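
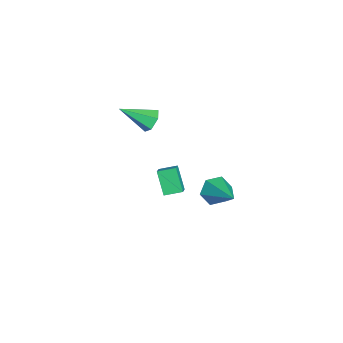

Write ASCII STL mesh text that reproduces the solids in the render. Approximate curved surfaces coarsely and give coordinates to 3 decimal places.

solid 
facet normal -0.022 0.855 -0.518
outer loop
vertex 1.58 -2.642 3.322
vertex 1.18 -2.966 2.804
vertex 0.851 -2.635 3.365
endloop
endfacet
facet normal 0.060 0.218 0.974
outer loop
vertex 1.58 -2.642 3.322
vertex 0.851 -2.635 3.365
vertex 1.22 -4.574 3.776
endloop
endfacet
facet normal -0.021 0.856 -0.517
outer loop
vertex 0.851 -2.635 3.365
vertex 1.18 -2.966 2.804
vertex 0.451 -2.958 2.847
endloop
endfacet
facet normal -0.786 -0.018 0.618
outer loop
vertex 0.851 -2.635 3.365
vertex 0.451 -2.958 2.847
vertex 1.22 -4.574 3.776
endloop
endfacet
facet normal -0.021 0.856 -0.517
outer loop
vertex 0.451 -2.958 2.847
vertex 1.18 -2.966 2.804
vertex 0.78 -3.289 2.286
endloop
endfacet
facet normal -0.839 -0.509 -0.192
outer loop
vertex 0.451 -2.958 2.847
vertex 0.78 -3.289 2.286
vertex 1.22 -4.574 3.776
endloop
endfacet
facet normal -0.022 0.856 -0.517
outer loop
vertex 0.78 -3.289 2.286
vertex 1.18 -2.966 2.804
vertex 1.509 -3.297 2.242
endloop
endfacet
facet normal -0.047 -0.763 -0.644
outer loop
vertex 0.78 -3.289 2.286
vertex 1.509 -3.297 2.242
vertex 1.22 -4.574 3.776
endloop
endfacet
facet normal -0.022 0.856 -0.517
outer loop
vertex 1.509 -3.297 2.242
vertex 1.18 -2.966 2.804
vertex 1.908 -2.974 2.76
endloop
endfacet
facet normal 0.800 -0.527 -0.288
outer loop
vertex 1.509 -3.297 2.242
vertex 1.908 -2.974 2.76
vertex 1.22 -4.574 3.776
endloop
endfacet
facet normal -0.022 0.855 -0.518
outer loop
vertex 1.908 -2.974 2.76
vertex 1.18 -2.966 2.804
vertex 1.58 -2.642 3.322
endloop
endfacet
facet normal 0.853 -0.037 0.520
outer loop
vertex 1.908 -2.974 2.76
vertex 1.58 -2.642 3.322
vertex 1.22 -4.574 3.776
endloop
endfacet
facet normal -0.837 0.095 -0.539
outer loop
vertex -1.435 -2.665 -3.423
vertex -1.486 -1.668 -3.169
vertex -0.595 -2.305 -4.663
endloop
endfacet
facet normal 0.049 -0.968 -0.247
outer loop
vertex 0.166 -2.392 -4.171
vertex -1.435 -2.665 -3.423
vertex -0.595 -2.305 -4.663
endloop
endfacet
facet normal -0.837 0.095 -0.540
outer loop
vertex -0.595 -2.305 -4.663
vertex -1.486 -1.668 -3.169
vertex -0.646 -1.309 -4.408
endloop
endfacet
facet normal 0.547 0.234 -0.804
outer loop
vertex -0.646 -1.309 -4.408
vertex 0.166 -2.392 -4.171
vertex -0.595 -2.305 -4.663
endloop
endfacet
facet normal -0.547 -0.233 0.804
outer loop
vertex -1.435 -2.665 -3.423
vertex -0.725 -1.755 -2.677
vertex -1.486 -1.668 -3.169
endloop
endfacet
facet normal 0.050 -0.968 -0.247
outer loop
vertex -0.674 -2.751 -2.932
vertex -1.435 -2.665 -3.423
vertex 0.166 -2.392 -4.171
endloop
endfacet
facet normal -0.546 -0.234 0.805
outer loop
vertex -0.674 -2.751 -2.932
vertex -0.725 -1.755 -2.677
vertex -1.435 -2.665 -3.423
endloop
endfacet
facet normal -0.049 0.968 0.247
outer loop
vertex -1.486 -1.668 -3.169
vertex -0.725 -1.755 -2.677
vertex -0.646 -1.309 -4.408
endloop
endfacet
facet normal 0.546 0.233 -0.805
outer loop
vertex 0.115 -1.395 -3.917
vertex 0.166 -2.392 -4.171
vertex -0.646 -1.309 -4.408
endloop
endfacet
facet normal -0.050 0.968 0.247
outer loop
vertex -0.646 -1.309 -4.408
vertex -0.725 -1.755 -2.677
vertex 0.115 -1.395 -3.917
endloop
endfacet
facet normal 0.837 -0.095 0.540
outer loop
vertex 0.115 -1.395 -3.917
vertex -0.674 -2.751 -2.932
vertex 0.166 -2.392 -4.171
endloop
endfacet
facet normal 0.837 -0.095 0.539
outer loop
vertex -0.725 -1.755 -2.677
vertex -0.674 -2.751 -2.932
vertex 0.115 -1.395 -3.917
endloop
endfacet
facet normal -0.801 -0.406 -0.439
outer loop
vertex 3.674 -0.064 -1.67
vertex 3.16 0.23 -1.004
vertex 3.295 0.74 -1.721
endloop
endfacet
facet normal 0.673 0.274 -0.687
outer loop
vertex 3.674 -0.064 -1.67
vertex 3.295 0.74 -1.721
vertex 4.82 1.07 -0.096
endloop
endfacet
facet normal -0.801 -0.406 -0.439
outer loop
vertex 3.295 0.74 -1.721
vertex 3.16 0.23 -1.004
vertex 2.782 1.033 -1.056
endloop
endfacet
facet normal 0.131 0.941 -0.314
outer loop
vertex 3.295 0.74 -1.721
vertex 2.782 1.033 -1.056
vertex 4.82 1.07 -0.096
endloop
endfacet
facet normal -0.802 -0.406 -0.439
outer loop
vertex 2.782 1.033 -1.056
vertex 3.16 0.23 -1.004
vertex 2.647 0.524 -0.339
endloop
endfacet
facet normal -0.262 0.810 0.525
outer loop
vertex 2.782 1.033 -1.056
vertex 2.647 0.524 -0.339
vertex 4.82 1.07 -0.096
endloop
endfacet
facet normal -0.802 -0.406 -0.439
outer loop
vertex 2.647 0.524 -0.339
vertex 3.16 0.23 -1.004
vertex 3.026 -0.28 -0.287
endloop
endfacet
facet normal -0.114 0.011 0.993
outer loop
vertex 2.647 0.524 -0.339
vertex 3.026 -0.28 -0.287
vertex 4.82 1.07 -0.096
endloop
endfacet
facet normal -0.802 -0.406 -0.439
outer loop
vertex 3.026 -0.28 -0.287
vertex 3.16 0.23 -1.004
vertex 3.539 -0.574 -0.953
endloop
endfacet
facet normal 0.428 -0.657 0.620
outer loop
vertex 3.026 -0.28 -0.287
vertex 3.539 -0.574 -0.953
vertex 4.82 1.07 -0.096
endloop
endfacet
facet normal -0.801 -0.406 -0.439
outer loop
vertex 3.539 -0.574 -0.953
vertex 3.16 0.23 -1.004
vertex 3.674 -0.064 -1.67
endloop
endfacet
facet normal 0.822 -0.526 -0.219
outer loop
vertex 3.539 -0.574 -0.953
vertex 3.674 -0.064 -1.67
vertex 4.82 1.07 -0.096
endloop
endfacet

endsolid


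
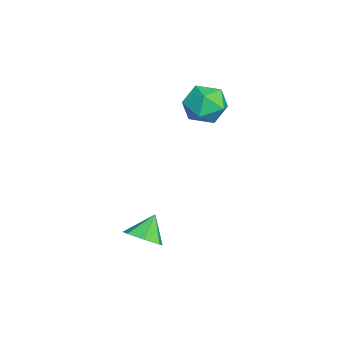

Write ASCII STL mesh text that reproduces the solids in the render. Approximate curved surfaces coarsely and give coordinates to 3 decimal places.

solid 
facet normal -0.677 0.226 0.701
outer loop
vertex -0.674 0.586 3.215
vertex -0.211 0.03 3.841
vertex 0.018 0.955 3.764
endloop
endfacet
facet normal -0.598 0.765 0.239
outer loop
vertex -0.674 0.586 3.215
vertex 0.018 0.955 3.764
vertex -0.041 1.198 2.84
endloop
endfacet
facet normal -0.747 0.519 -0.414
outer loop
vertex -0.674 0.586 3.215
vertex -0.041 1.198 2.84
vertex -0.307 0.422 2.347
endloop
endfacet
facet normal -0.919 -0.172 -0.356
outer loop
vertex -0.674 0.586 3.215
vertex -0.307 0.422 2.347
vertex -0.412 -0.3 2.966
endloop
endfacet
facet normal -0.874 -0.352 0.334
outer loop
vertex -0.674 0.586 3.215
vertex -0.412 -0.3 2.966
vertex -0.211 0.03 3.841
endloop
endfacet
facet normal 0.087 0.965 0.248
outer loop
vertex -0.041 1.198 2.84
vertex 0.018 0.955 3.764
vertex 0.812 1.02 3.234
endloop
endfacet
facet normal -0.040 0.093 0.995
outer loop
vertex 0.018 0.955 3.764
vertex -0.211 0.03 3.841
vertex 0.707 0.298 3.853
endloop
endfacet
facet normal -0.361 -0.842 0.401
outer loop
vertex -0.211 0.03 3.841
vertex -0.412 -0.3 2.966
vertex 0.441 -0.478 3.36
endloop
endfacet
facet normal -0.432 -0.550 -0.715
outer loop
vertex -0.412 -0.3 2.966
vertex -0.307 0.422 2.347
vertex 0.382 -0.235 2.436
endloop
endfacet
facet normal -0.155 0.567 -0.809
outer loop
vertex -0.307 0.422 2.347
vertex -0.041 1.198 2.84
vertex 0.611 0.69 2.359
endloop
endfacet
facet normal 0.919 0.172 0.356
outer loop
vertex 1.074 0.134 2.985
vertex 0.812 1.02 3.234
vertex 0.707 0.298 3.853
endloop
endfacet
facet normal 0.747 -0.519 0.414
outer loop
vertex 1.074 0.134 2.985
vertex 0.707 0.298 3.853
vertex 0.441 -0.478 3.36
endloop
endfacet
facet normal 0.598 -0.765 -0.239
outer loop
vertex 1.074 0.134 2.985
vertex 0.441 -0.478 3.36
vertex 0.382 -0.235 2.436
endloop
endfacet
facet normal 0.677 -0.226 -0.701
outer loop
vertex 1.074 0.134 2.985
vertex 0.382 -0.235 2.436
vertex 0.611 0.69 2.359
endloop
endfacet
facet normal 0.874 0.352 -0.334
outer loop
vertex 1.074 0.134 2.985
vertex 0.611 0.69 2.359
vertex 0.812 1.02 3.234
endloop
endfacet
facet normal 0.432 0.550 0.715
outer loop
vertex 0.707 0.298 3.853
vertex 0.812 1.02 3.234
vertex 0.018 0.955 3.764
endloop
endfacet
facet normal 0.155 -0.567 0.809
outer loop
vertex 0.441 -0.478 3.36
vertex 0.707 0.298 3.853
vertex -0.211 0.03 3.841
endloop
endfacet
facet normal -0.087 -0.965 -0.248
outer loop
vertex 0.382 -0.235 2.436
vertex 0.441 -0.478 3.36
vertex -0.412 -0.3 2.966
endloop
endfacet
facet normal 0.040 -0.093 -0.995
outer loop
vertex 0.611 0.69 2.359
vertex 0.382 -0.235 2.436
vertex -0.307 0.422 2.347
endloop
endfacet
facet normal 0.361 0.842 -0.401
outer loop
vertex 0.812 1.02 3.234
vertex 0.611 0.69 2.359
vertex -0.041 1.198 2.84
endloop
endfacet
facet normal 0.539 -0.391 -0.746
outer loop
vertex 4.279 -1.338 -1.572
vertex 3.767 -1.923 -1.635
vertex 3.764 -1.233 -1.999
endloop
endfacet
facet normal 0.026 0.977 0.209
outer loop
vertex 4.279 -1.338 -1.572
vertex 3.764 -1.233 -1.999
vertex 3.153 -1.477 -0.785
endloop
endfacet
facet normal 0.540 -0.391 -0.746
outer loop
vertex 3.764 -1.233 -1.999
vertex 3.767 -1.923 -1.635
vertex 3.252 -1.648 -2.152
endloop
endfacet
facet normal -0.597 0.789 -0.142
outer loop
vertex 3.764 -1.233 -1.999
vertex 3.252 -1.648 -2.152
vertex 3.153 -1.477 -0.785
endloop
endfacet
facet normal 0.539 -0.391 -0.746
outer loop
vertex 3.252 -1.648 -2.152
vertex 3.767 -1.923 -1.635
vertex 3.127 -2.27 -1.916
endloop
endfacet
facet normal -0.982 0.163 -0.092
outer loop
vertex 3.252 -1.648 -2.152
vertex 3.127 -2.27 -1.916
vertex 3.153 -1.477 -0.785
endloop
endfacet
facet normal 0.539 -0.391 -0.746
outer loop
vertex 3.127 -2.27 -1.916
vertex 3.767 -1.923 -1.635
vertex 3.485 -2.631 -1.468
endloop
endfacet
facet normal -0.841 -0.433 0.323
outer loop
vertex 3.127 -2.27 -1.916
vertex 3.485 -2.631 -1.468
vertex 3.153 -1.477 -0.785
endloop
endfacet
facet normal 0.538 -0.391 -0.747
outer loop
vertex 3.485 -2.631 -1.468
vertex 3.767 -1.923 -1.635
vertex 4.055 -2.459 -1.147
endloop
endfacet
facet normal -0.279 -0.547 0.789
outer loop
vertex 3.485 -2.631 -1.468
vertex 4.055 -2.459 -1.147
vertex 3.153 -1.477 -0.785
endloop
endfacet
facet normal 0.539 -0.390 -0.747
outer loop
vertex 4.055 -2.459 -1.147
vertex 3.767 -1.923 -1.635
vertex 4.408 -1.883 -1.193
endloop
endfacet
facet normal 0.280 -0.095 0.955
outer loop
vertex 4.055 -2.459 -1.147
vertex 4.408 -1.883 -1.193
vertex 3.153 -1.477 -0.785
endloop
endfacet
facet normal 0.539 -0.391 -0.746
outer loop
vertex 4.408 -1.883 -1.193
vertex 3.767 -1.923 -1.635
vertex 4.279 -1.338 -1.572
endloop
endfacet
facet normal 0.416 0.584 0.698
outer loop
vertex 4.408 -1.883 -1.193
vertex 4.279 -1.338 -1.572
vertex 3.153 -1.477 -0.785
endloop
endfacet

endsolid


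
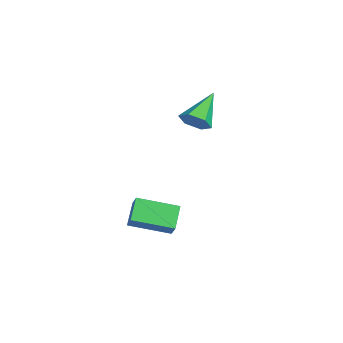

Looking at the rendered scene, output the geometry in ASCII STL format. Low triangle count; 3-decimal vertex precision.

solid 
facet normal -0.627 0.453 0.634
outer loop
vertex -0.758 -3.556 -1.447
vertex 0.035 -1.635 -2.035
vertex -1.315 -3.506 -2.033
endloop
endfacet
facet normal -0.367 -0.890 0.273
outer loop
vertex -0.375 -4.185 -2.985
vertex -0.758 -3.556 -1.447
vertex -1.315 -3.506 -2.033
endloop
endfacet
facet normal -0.627 0.453 0.634
outer loop
vertex -1.315 -3.506 -2.033
vertex 0.035 -1.635 -2.035
vertex -0.522 -1.585 -2.622
endloop
endfacet
facet normal -0.688 0.062 -0.723
outer loop
vertex -0.522 -1.585 -2.622
vertex -0.375 -4.185 -2.985
vertex -1.315 -3.506 -2.033
endloop
endfacet
facet normal 0.688 -0.062 0.723
outer loop
vertex -0.758 -3.556 -1.447
vertex 0.975 -2.314 -2.987
vertex 0.035 -1.635 -2.035
endloop
endfacet
facet normal -0.367 -0.889 0.272
outer loop
vertex 0.182 -4.235 -2.398
vertex -0.758 -3.556 -1.447
vertex -0.375 -4.185 -2.985
endloop
endfacet
facet normal 0.687 -0.062 0.724
outer loop
vertex 0.182 -4.235 -2.398
vertex 0.975 -2.314 -2.987
vertex -0.758 -3.556 -1.447
endloop
endfacet
facet normal 0.367 0.890 -0.272
outer loop
vertex 0.035 -1.635 -2.035
vertex 0.975 -2.314 -2.987
vertex -0.522 -1.585 -2.622
endloop
endfacet
facet normal -0.687 0.062 -0.724
outer loop
vertex 0.418 -2.264 -3.573
vertex -0.375 -4.185 -2.985
vertex -0.522 -1.585 -2.622
endloop
endfacet
facet normal 0.367 0.889 -0.273
outer loop
vertex -0.522 -1.585 -2.622
vertex 0.975 -2.314 -2.987
vertex 0.418 -2.264 -3.573
endloop
endfacet
facet normal 0.627 -0.453 -0.634
outer loop
vertex 0.418 -2.264 -3.573
vertex 0.182 -4.235 -2.398
vertex -0.375 -4.185 -2.985
endloop
endfacet
facet normal 0.627 -0.453 -0.634
outer loop
vertex 0.975 -2.314 -2.987
vertex 0.182 -4.235 -2.398
vertex 0.418 -2.264 -3.573
endloop
endfacet
facet normal 0.427 -0.646 -0.633
outer loop
vertex -0.644 -0.917 3.616
vertex -0.937 -0.451 2.943
vertex -0.158 -0.274 3.288
endloop
endfacet
facet normal 0.532 0.030 0.846
outer loop
vertex -0.644 -0.917 3.616
vertex -0.158 -0.274 3.288
vertex -1.863 0.951 4.317
endloop
endfacet
facet normal 0.427 -0.646 -0.633
outer loop
vertex -0.158 -0.274 3.288
vertex -0.937 -0.451 2.943
vertex -0.451 0.192 2.615
endloop
endfacet
facet normal 0.653 0.725 0.218
outer loop
vertex -0.158 -0.274 3.288
vertex -0.451 0.192 2.615
vertex -1.863 0.951 4.317
endloop
endfacet
facet normal 0.426 -0.646 -0.634
outer loop
vertex -0.451 0.192 2.615
vertex -0.937 -0.451 2.943
vertex -1.23 0.016 2.27
endloop
endfacet
facet normal -0.019 0.907 -0.420
outer loop
vertex -0.451 0.192 2.615
vertex -1.23 0.016 2.27
vertex -1.863 0.951 4.317
endloop
endfacet
facet normal 0.426 -0.646 -0.634
outer loop
vertex -1.23 0.016 2.27
vertex -0.937 -0.451 2.943
vertex -1.716 -0.627 2.598
endloop
endfacet
facet normal -0.812 0.394 -0.431
outer loop
vertex -1.23 0.016 2.27
vertex -1.716 -0.627 2.598
vertex -1.863 0.951 4.317
endloop
endfacet
facet normal 0.426 -0.646 -0.633
outer loop
vertex -1.716 -0.627 2.598
vertex -0.937 -0.451 2.943
vertex -1.423 -1.093 3.271
endloop
endfacet
facet normal -0.933 -0.302 0.197
outer loop
vertex -1.716 -0.627 2.598
vertex -1.423 -1.093 3.271
vertex -1.863 0.951 4.317
endloop
endfacet
facet normal 0.426 -0.646 -0.633
outer loop
vertex -1.423 -1.093 3.271
vertex -0.937 -0.451 2.943
vertex -0.644 -0.917 3.616
endloop
endfacet
facet normal -0.261 -0.484 0.835
outer loop
vertex -1.423 -1.093 3.271
vertex -0.644 -0.917 3.616
vertex -1.863 0.951 4.317
endloop
endfacet

endsolid


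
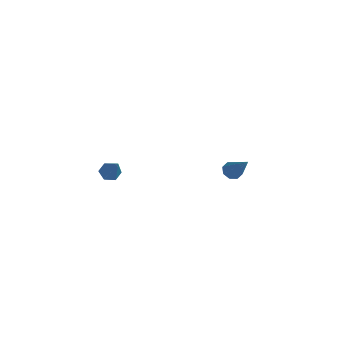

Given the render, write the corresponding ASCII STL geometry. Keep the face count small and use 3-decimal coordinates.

solid 
facet normal -0.653 0.234 -0.721
outer loop
vertex 3.196 0.392 2.147
vertex 2.774 0.493 2.562
vertex 3.192 0.828 2.292
endloop
endfacet
facet normal 0.896 0.148 -0.420
outer loop
vertex 3.196 0.392 2.147
vertex 3.192 0.828 2.292
vertex 4.186 -0.013 4.118
endloop
endfacet
facet normal -0.653 0.235 -0.720
outer loop
vertex 3.192 0.828 2.292
vertex 2.774 0.493 2.562
vertex 2.944 1.067 2.595
endloop
endfacet
facet normal 0.675 0.737 -0.028
outer loop
vertex 3.192 0.828 2.292
vertex 2.944 1.067 2.595
vertex 4.186 -0.013 4.118
endloop
endfacet
facet normal -0.653 0.235 -0.720
outer loop
vertex 2.944 1.067 2.595
vertex 2.774 0.493 2.562
vertex 2.596 0.97 2.879
endloop
endfacet
facet normal 0.155 0.861 0.484
outer loop
vertex 2.944 1.067 2.595
vertex 2.596 0.97 2.879
vertex 4.186 -0.013 4.118
endloop
endfacet
facet normal -0.654 0.234 -0.720
outer loop
vertex 2.596 0.97 2.879
vertex 2.774 0.493 2.562
vertex 2.353 0.593 2.977
endloop
endfacet
facet normal -0.362 0.446 0.818
outer loop
vertex 2.596 0.97 2.879
vertex 2.353 0.593 2.977
vertex 4.186 -0.013 4.118
endloop
endfacet
facet normal -0.654 0.232 -0.720
outer loop
vertex 2.353 0.593 2.977
vertex 2.774 0.493 2.562
vertex 2.357 0.157 2.833
endloop
endfacet
facet normal -0.571 -0.262 0.778
outer loop
vertex 2.353 0.593 2.977
vertex 2.357 0.157 2.833
vertex 4.186 -0.013 4.118
endloop
endfacet
facet normal -0.655 0.232 -0.719
outer loop
vertex 2.357 0.157 2.833
vertex 2.774 0.493 2.562
vertex 2.605 -0.082 2.53
endloop
endfacet
facet normal -0.351 -0.853 0.386
outer loop
vertex 2.357 0.157 2.833
vertex 2.605 -0.082 2.53
vertex 4.186 -0.013 4.118
endloop
endfacet
facet normal -0.653 0.232 -0.721
outer loop
vertex 2.605 -0.082 2.53
vertex 2.774 0.493 2.562
vertex 2.953 0.015 2.246
endloop
endfacet
facet normal 0.169 -0.977 -0.126
outer loop
vertex 2.605 -0.082 2.53
vertex 2.953 0.015 2.246
vertex 4.186 -0.013 4.118
endloop
endfacet
facet normal -0.653 0.232 -0.721
outer loop
vertex 2.953 0.015 2.246
vertex 2.774 0.493 2.562
vertex 3.196 0.392 2.147
endloop
endfacet
facet normal 0.686 -0.563 -0.460
outer loop
vertex 2.953 0.015 2.246
vertex 3.196 0.392 2.147
vertex 4.186 -0.013 4.118
endloop
endfacet
facet normal -0.587 0.320 -0.743
outer loop
vertex -3.941 -0.844 0.16
vertex -4.358 -1.328 0.281
vertex -4.427 -0.756 0.582
endloop
endfacet
facet normal 0.452 0.820 0.350
outer loop
vertex -3.941 -0.844 0.16
vertex -4.427 -0.756 0.582
vertex -3.142 -1.992 1.819
endloop
endfacet
facet normal -0.587 0.320 -0.743
outer loop
vertex -4.427 -0.756 0.582
vertex -4.358 -1.328 0.281
vertex -4.844 -1.24 0.703
endloop
endfacet
facet normal -0.322 0.481 0.815
outer loop
vertex -4.427 -0.756 0.582
vertex -4.844 -1.24 0.703
vertex -3.142 -1.992 1.819
endloop
endfacet
facet normal -0.587 0.320 -0.743
outer loop
vertex -4.844 -1.24 0.703
vertex -4.358 -1.328 0.281
vertex -4.775 -1.812 0.402
endloop
endfacet
facet normal -0.620 -0.423 0.661
outer loop
vertex -4.844 -1.24 0.703
vertex -4.775 -1.812 0.402
vertex -3.142 -1.992 1.819
endloop
endfacet
facet normal -0.588 0.321 -0.742
outer loop
vertex -4.775 -1.812 0.402
vertex -4.358 -1.328 0.281
vertex -4.289 -1.9 -0.021
endloop
endfacet
facet normal -0.144 -0.989 0.040
outer loop
vertex -4.775 -1.812 0.402
vertex -4.289 -1.9 -0.021
vertex -3.142 -1.992 1.819
endloop
endfacet
facet normal -0.586 0.322 -0.744
outer loop
vertex -4.289 -1.9 -0.021
vertex -4.358 -1.328 0.281
vertex -3.871 -1.416 -0.141
endloop
endfacet
facet normal 0.630 -0.650 -0.425
outer loop
vertex -4.289 -1.9 -0.021
vertex -3.871 -1.416 -0.141
vertex -3.142 -1.992 1.819
endloop
endfacet
facet normal -0.587 0.320 -0.744
outer loop
vertex -3.871 -1.416 -0.141
vertex -4.358 -1.328 0.281
vertex -3.941 -0.844 0.16
endloop
endfacet
facet normal 0.928 0.256 -0.270
outer loop
vertex -3.871 -1.416 -0.141
vertex -3.941 -0.844 0.16
vertex -3.142 -1.992 1.819
endloop
endfacet

endsolid


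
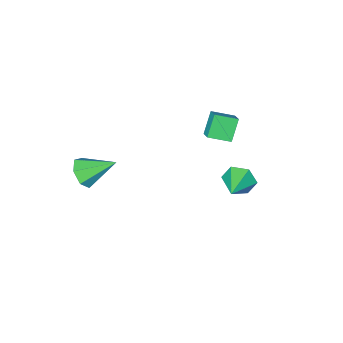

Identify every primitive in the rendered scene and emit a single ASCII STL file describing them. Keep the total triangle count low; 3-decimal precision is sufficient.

solid 
facet normal -0.750 -0.604 -0.271
outer loop
vertex -1.034 2.368 0.567
vertex -1.487 2.561 1.391
vertex -1.646 3.106 0.616
endloop
endfacet
facet normal 0.500 0.463 -0.732
outer loop
vertex -1.034 2.368 0.567
vertex -1.646 3.106 0.616
vertex -0.273 3.539 1.829
endloop
endfacet
facet normal -0.750 -0.604 -0.271
outer loop
vertex -1.646 3.106 0.616
vertex -1.487 2.561 1.391
vertex -2.099 3.299 1.44
endloop
endfacet
facet normal -0.070 0.962 -0.264
outer loop
vertex -1.646 3.106 0.616
vertex -2.099 3.299 1.44
vertex -0.273 3.539 1.829
endloop
endfacet
facet normal -0.750 -0.604 -0.271
outer loop
vertex -2.099 3.299 1.44
vertex -1.487 2.561 1.391
vertex -1.94 2.754 2.215
endloop
endfacet
facet normal -0.228 0.774 0.591
outer loop
vertex -2.099 3.299 1.44
vertex -1.94 2.754 2.215
vertex -0.273 3.539 1.829
endloop
endfacet
facet normal -0.750 -0.604 -0.271
outer loop
vertex -1.94 2.754 2.215
vertex -1.487 2.561 1.391
vertex -1.328 2.016 2.165
endloop
endfacet
facet normal 0.185 0.087 0.979
outer loop
vertex -1.94 2.754 2.215
vertex -1.328 2.016 2.165
vertex -0.273 3.539 1.829
endloop
endfacet
facet normal -0.750 -0.604 -0.271
outer loop
vertex -1.328 2.016 2.165
vertex -1.487 2.561 1.391
vertex -0.875 1.823 1.341
endloop
endfacet
facet normal 0.755 -0.410 0.511
outer loop
vertex -1.328 2.016 2.165
vertex -0.875 1.823 1.341
vertex -0.273 3.539 1.829
endloop
endfacet
facet normal -0.750 -0.604 -0.271
outer loop
vertex -0.875 1.823 1.341
vertex -1.487 2.561 1.391
vertex -1.034 2.368 0.567
endloop
endfacet
facet normal 0.912 -0.222 -0.344
outer loop
vertex -0.875 1.823 1.341
vertex -1.034 2.368 0.567
vertex -0.273 3.539 1.829
endloop
endfacet
facet normal 0.656 -0.532 -0.535
outer loop
vertex 4.718 -3.727 0.202
vertex 4.029 -3.879 -0.492
vertex 4.684 -3.139 -0.424
endloop
endfacet
facet normal 0.437 0.667 0.603
outer loop
vertex 4.718 -3.727 0.202
vertex 4.684 -3.139 -0.424
vertex 2.651 -2.761 0.632
endloop
endfacet
facet normal 0.656 -0.532 -0.535
outer loop
vertex 4.684 -3.139 -0.424
vertex 4.029 -3.879 -0.492
vertex 4.156 -3.109 -1.101
endloop
endfacet
facet normal 0.147 0.987 -0.071
outer loop
vertex 4.684 -3.139 -0.424
vertex 4.156 -3.109 -1.101
vertex 2.651 -2.761 0.632
endloop
endfacet
facet normal 0.657 -0.532 -0.535
outer loop
vertex 4.156 -3.109 -1.101
vertex 4.029 -3.879 -0.492
vertex 3.533 -3.658 -1.32
endloop
endfacet
facet normal -0.447 0.719 -0.532
outer loop
vertex 4.156 -3.109 -1.101
vertex 3.533 -3.658 -1.32
vertex 2.651 -2.761 0.632
endloop
endfacet
facet normal 0.656 -0.532 -0.535
outer loop
vertex 3.533 -3.658 -1.32
vertex 4.029 -3.879 -0.492
vertex 3.283 -4.373 -0.915
endloop
endfacet
facet normal -0.897 0.067 -0.436
outer loop
vertex 3.533 -3.658 -1.32
vertex 3.283 -4.373 -0.915
vertex 2.651 -2.761 0.632
endloop
endfacet
facet normal 0.656 -0.532 -0.535
outer loop
vertex 3.283 -4.373 -0.915
vertex 4.029 -3.879 -0.492
vertex 3.595 -4.716 -0.192
endloop
endfacet
facet normal -0.865 -0.479 0.146
outer loop
vertex 3.283 -4.373 -0.915
vertex 3.595 -4.716 -0.192
vertex 2.651 -2.761 0.632
endloop
endfacet
facet normal 0.657 -0.532 -0.535
outer loop
vertex 3.595 -4.716 -0.192
vertex 4.029 -3.879 -0.492
vertex 4.234 -4.428 0.306
endloop
endfacet
facet normal -0.375 -0.508 0.775
outer loop
vertex 3.595 -4.716 -0.192
vertex 4.234 -4.428 0.306
vertex 2.651 -2.761 0.632
endloop
endfacet
facet normal 0.656 -0.532 -0.535
outer loop
vertex 4.234 -4.428 0.306
vertex 4.029 -3.879 -0.492
vertex 4.718 -3.727 0.202
endloop
endfacet
facet normal 0.205 0.003 0.979
outer loop
vertex 4.234 -4.428 0.306
vertex 4.718 -3.727 0.202
vertex 2.651 -2.761 0.632
endloop
endfacet
facet normal -0.525 -0.318 0.789
outer loop
vertex -2.724 -1.473 2.854
vertex -3.817 -0.781 2.406
vertex -2.98 -2.171 2.402
endloop
endfacet
facet normal 0.799 -0.505 0.327
outer loop
vertex -2.203 -1.699 1.234
vertex -2.724 -1.473 2.854
vertex -2.98 -2.171 2.402
endloop
endfacet
facet normal -0.526 -0.319 0.789
outer loop
vertex -2.98 -2.171 2.402
vertex -3.817 -0.781 2.406
vertex -4.074 -1.478 1.953
endloop
endfacet
facet normal -0.295 -0.802 -0.520
outer loop
vertex -4.074 -1.478 1.953
vertex -2.203 -1.699 1.234
vertex -2.98 -2.171 2.402
endloop
endfacet
facet normal 0.295 0.802 0.520
outer loop
vertex -2.724 -1.473 2.854
vertex -3.04 -0.309 1.238
vertex -3.817 -0.781 2.406
endloop
endfacet
facet normal 0.798 -0.507 0.327
outer loop
vertex -1.946 -1.002 1.687
vertex -2.724 -1.473 2.854
vertex -2.203 -1.699 1.234
endloop
endfacet
facet normal 0.295 0.802 0.520
outer loop
vertex -1.946 -1.002 1.687
vertex -3.04 -0.309 1.238
vertex -2.724 -1.473 2.854
endloop
endfacet
facet normal -0.798 0.506 -0.326
outer loop
vertex -3.817 -0.781 2.406
vertex -3.04 -0.309 1.238
vertex -4.074 -1.478 1.953
endloop
endfacet
facet normal -0.295 -0.802 -0.520
outer loop
vertex -3.296 -1.007 0.786
vertex -2.203 -1.699 1.234
vertex -4.074 -1.478 1.953
endloop
endfacet
facet normal -0.798 0.505 -0.328
outer loop
vertex -4.074 -1.478 1.953
vertex -3.04 -0.309 1.238
vertex -3.296 -1.007 0.786
endloop
endfacet
facet normal 0.525 0.319 -0.789
outer loop
vertex -3.296 -1.007 0.786
vertex -1.946 -1.002 1.687
vertex -2.203 -1.699 1.234
endloop
endfacet
facet normal 0.525 0.318 -0.789
outer loop
vertex -3.04 -0.309 1.238
vertex -1.946 -1.002 1.687
vertex -3.296 -1.007 0.786
endloop
endfacet

endsolid


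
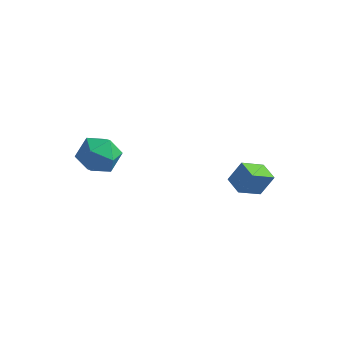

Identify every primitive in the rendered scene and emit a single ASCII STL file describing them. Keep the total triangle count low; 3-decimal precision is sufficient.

solid 
facet normal -0.708 0.617 0.343
outer loop
vertex -2.461 0.674 3.917
vertex -3.192 0.121 3.402
vertex -2.937 -0.135 4.389
endloop
endfacet
facet normal -0.167 0.568 0.806
outer loop
vertex -2.461 0.674 3.917
vertex -2.937 -0.135 4.389
vertex -1.901 0.006 4.504
endloop
endfacet
facet normal 0.429 0.772 0.469
outer loop
vertex -2.461 0.674 3.917
vertex -1.901 0.006 4.504
vertex -1.516 0.349 3.588
endloop
endfacet
facet normal 0.256 0.946 -0.200
outer loop
vertex -2.461 0.674 3.917
vertex -1.516 0.349 3.588
vertex -2.314 0.421 2.907
endloop
endfacet
facet normal -0.447 0.850 -0.278
outer loop
vertex -2.461 0.674 3.917
vertex -2.314 0.421 2.907
vertex -3.192 0.121 3.402
endloop
endfacet
facet normal -0.094 -0.117 0.989
outer loop
vertex -1.901 0.006 4.504
vertex -2.937 -0.135 4.389
vertex -2.286 -0.961 4.353
endloop
endfacet
facet normal -0.970 -0.039 0.240
outer loop
vertex -2.937 -0.135 4.389
vertex -3.192 0.121 3.402
vertex -3.084 -0.889 3.672
endloop
endfacet
facet normal -0.547 0.337 -0.766
outer loop
vertex -3.192 0.121 3.402
vertex -2.314 0.421 2.907
vertex -2.699 -0.546 2.756
endloop
endfacet
facet normal 0.590 0.493 -0.639
outer loop
vertex -2.314 0.421 2.907
vertex -1.516 0.349 3.588
vertex -1.663 -0.405 2.871
endloop
endfacet
facet normal 0.870 0.212 0.445
outer loop
vertex -1.516 0.349 3.588
vertex -1.901 0.006 4.504
vertex -1.408 -0.661 3.858
endloop
endfacet
facet normal -0.256 -0.946 0.200
outer loop
vertex -2.139 -1.214 3.343
vertex -2.286 -0.961 4.353
vertex -3.084 -0.889 3.672
endloop
endfacet
facet normal -0.429 -0.772 -0.469
outer loop
vertex -2.139 -1.214 3.343
vertex -3.084 -0.889 3.672
vertex -2.699 -0.546 2.756
endloop
endfacet
facet normal 0.167 -0.568 -0.806
outer loop
vertex -2.139 -1.214 3.343
vertex -2.699 -0.546 2.756
vertex -1.663 -0.405 2.871
endloop
endfacet
facet normal 0.708 -0.617 -0.343
outer loop
vertex -2.139 -1.214 3.343
vertex -1.663 -0.405 2.871
vertex -1.408 -0.661 3.858
endloop
endfacet
facet normal 0.447 -0.850 0.278
outer loop
vertex -2.139 -1.214 3.343
vertex -1.408 -0.661 3.858
vertex -2.286 -0.961 4.353
endloop
endfacet
facet normal -0.590 -0.493 0.639
outer loop
vertex -3.084 -0.889 3.672
vertex -2.286 -0.961 4.353
vertex -2.937 -0.135 4.389
endloop
endfacet
facet normal -0.870 -0.212 -0.445
outer loop
vertex -2.699 -0.546 2.756
vertex -3.084 -0.889 3.672
vertex -3.192 0.121 3.402
endloop
endfacet
facet normal 0.094 0.117 -0.989
outer loop
vertex -1.663 -0.405 2.871
vertex -2.699 -0.546 2.756
vertex -2.314 0.421 2.907
endloop
endfacet
facet normal 0.970 0.039 -0.240
outer loop
vertex -1.408 -0.661 3.858
vertex -1.663 -0.405 2.871
vertex -1.516 0.349 3.588
endloop
endfacet
facet normal 0.547 -0.337 0.766
outer loop
vertex -2.286 -0.961 4.353
vertex -1.408 -0.661 3.858
vertex -1.901 0.006 4.504
endloop
endfacet
facet normal -0.399 -0.303 -0.865
outer loop
vertex 2.774 2.584 0.993
vertex 2.005 3.154 1.148
vertex 3.368 3.551 0.38
endloop
endfacet
facet normal 0.793 -0.588 -0.160
outer loop
vertex 3.835 3.906 1.392
vertex 2.774 2.584 0.993
vertex 3.368 3.551 0.38
endloop
endfacet
facet normal -0.399 -0.304 -0.865
outer loop
vertex 3.368 3.551 0.38
vertex 2.005 3.154 1.148
vertex 2.598 4.121 0.535
endloop
endfacet
facet normal 0.460 0.750 -0.475
outer loop
vertex 2.598 4.121 0.535
vertex 3.835 3.906 1.392
vertex 3.368 3.551 0.38
endloop
endfacet
facet normal -0.460 -0.750 0.475
outer loop
vertex 2.774 2.584 0.993
vertex 2.472 3.509 2.16
vertex 2.005 3.154 1.148
endloop
endfacet
facet normal 0.793 -0.588 -0.160
outer loop
vertex 3.242 2.939 2.005
vertex 2.774 2.584 0.993
vertex 3.835 3.906 1.392
endloop
endfacet
facet normal -0.460 -0.750 0.476
outer loop
vertex 3.242 2.939 2.005
vertex 2.472 3.509 2.16
vertex 2.774 2.584 0.993
endloop
endfacet
facet normal -0.793 0.588 0.160
outer loop
vertex 2.005 3.154 1.148
vertex 2.472 3.509 2.16
vertex 2.598 4.121 0.535
endloop
endfacet
facet normal 0.460 0.750 -0.476
outer loop
vertex 3.066 4.476 1.547
vertex 3.835 3.906 1.392
vertex 2.598 4.121 0.535
endloop
endfacet
facet normal -0.793 0.588 0.160
outer loop
vertex 2.598 4.121 0.535
vertex 2.472 3.509 2.16
vertex 3.066 4.476 1.547
endloop
endfacet
facet normal 0.399 0.304 0.865
outer loop
vertex 3.066 4.476 1.547
vertex 3.242 2.939 2.005
vertex 3.835 3.906 1.392
endloop
endfacet
facet normal 0.399 0.304 0.865
outer loop
vertex 2.472 3.509 2.16
vertex 3.242 2.939 2.005
vertex 3.066 4.476 1.547
endloop
endfacet

endsolid


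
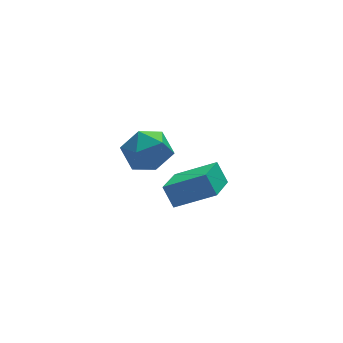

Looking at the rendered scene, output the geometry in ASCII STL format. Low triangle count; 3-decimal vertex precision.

solid 
facet normal -0.866 0.181 -0.467
outer loop
vertex -3.848 -2.621 0.279
vertex -4.149 -3.504 0.494
vertex -4.321 -2.779 1.095
endloop
endfacet
facet normal -0.592 0.782 -0.192
outer loop
vertex -3.848 -2.621 0.279
vertex -4.321 -2.779 1.095
vertex -3.557 -2.202 1.089
endloop
endfacet
facet normal 0.056 0.879 -0.474
outer loop
vertex -3.848 -2.621 0.279
vertex -3.557 -2.202 1.089
vertex -2.914 -2.57 0.483
endloop
endfacet
facet normal 0.183 0.338 -0.923
outer loop
vertex -3.848 -2.621 0.279
vertex -2.914 -2.57 0.483
vertex -3.28 -3.374 0.116
endloop
endfacet
facet normal -0.386 -0.092 -0.918
outer loop
vertex -3.848 -2.621 0.279
vertex -3.28 -3.374 0.116
vertex -4.149 -3.504 0.494
endloop
endfacet
facet normal -0.515 0.688 0.511
outer loop
vertex -3.557 -2.202 1.089
vertex -4.321 -2.779 1.095
vertex -3.68 -2.826 1.804
endloop
endfacet
facet normal -0.957 -0.282 0.067
outer loop
vertex -4.321 -2.779 1.095
vertex -4.149 -3.504 0.494
vertex -4.046 -3.63 1.437
endloop
endfacet
facet normal -0.180 -0.725 -0.664
outer loop
vertex -4.149 -3.504 0.494
vertex -3.28 -3.374 0.116
vertex -3.403 -3.998 0.831
endloop
endfacet
facet normal 0.740 -0.031 -0.671
outer loop
vertex -3.28 -3.374 0.116
vertex -2.914 -2.57 0.483
vertex -2.639 -3.421 0.825
endloop
endfacet
facet normal 0.534 0.844 0.054
outer loop
vertex -2.914 -2.57 0.483
vertex -3.557 -2.202 1.089
vertex -2.811 -2.696 1.426
endloop
endfacet
facet normal -0.183 -0.338 0.923
outer loop
vertex -3.112 -3.579 1.641
vertex -3.68 -2.826 1.804
vertex -4.046 -3.63 1.437
endloop
endfacet
facet normal -0.056 -0.879 0.474
outer loop
vertex -3.112 -3.579 1.641
vertex -4.046 -3.63 1.437
vertex -3.403 -3.998 0.831
endloop
endfacet
facet normal 0.592 -0.782 0.192
outer loop
vertex -3.112 -3.579 1.641
vertex -3.403 -3.998 0.831
vertex -2.639 -3.421 0.825
endloop
endfacet
facet normal 0.866 -0.181 0.467
outer loop
vertex -3.112 -3.579 1.641
vertex -2.639 -3.421 0.825
vertex -2.811 -2.696 1.426
endloop
endfacet
facet normal 0.386 0.092 0.918
outer loop
vertex -3.112 -3.579 1.641
vertex -2.811 -2.696 1.426
vertex -3.68 -2.826 1.804
endloop
endfacet
facet normal -0.740 0.031 0.671
outer loop
vertex -4.046 -3.63 1.437
vertex -3.68 -2.826 1.804
vertex -4.321 -2.779 1.095
endloop
endfacet
facet normal -0.534 -0.844 -0.054
outer loop
vertex -3.403 -3.998 0.831
vertex -4.046 -3.63 1.437
vertex -4.149 -3.504 0.494
endloop
endfacet
facet normal 0.515 -0.688 -0.511
outer loop
vertex -2.639 -3.421 0.825
vertex -3.403 -3.998 0.831
vertex -3.28 -3.374 0.116
endloop
endfacet
facet normal 0.957 0.282 -0.067
outer loop
vertex -2.811 -2.696 1.426
vertex -2.639 -3.421 0.825
vertex -2.914 -2.57 0.483
endloop
endfacet
facet normal 0.180 0.725 0.664
outer loop
vertex -3.68 -2.826 1.804
vertex -2.811 -2.696 1.426
vertex -3.557 -2.202 1.089
endloop
endfacet
facet normal -0.561 -0.757 0.336
outer loop
vertex -1.031 -2.163 -1.823
vertex -2.39 -1.517 -2.636
vertex -0.81 -2.67 -2.596
endloop
endfacet
facet normal 0.795 -0.378 0.475
outer loop
vertex 0.07 -1.483 -3.124
vertex -1.031 -2.163 -1.823
vertex -0.81 -2.67 -2.596
endloop
endfacet
facet normal -0.561 -0.756 0.337
outer loop
vertex -0.81 -2.67 -2.596
vertex -2.39 -1.517 -2.636
vertex -2.169 -2.025 -3.409
endloop
endfacet
facet normal 0.233 -0.534 -0.813
outer loop
vertex -2.169 -2.025 -3.409
vertex 0.07 -1.483 -3.124
vertex -0.81 -2.67 -2.596
endloop
endfacet
facet normal -0.232 0.534 0.813
outer loop
vertex -1.031 -2.163 -1.823
vertex -1.51 -0.33 -3.164
vertex -2.39 -1.517 -2.636
endloop
endfacet
facet normal 0.795 -0.377 0.475
outer loop
vertex -0.151 -0.975 -2.351
vertex -1.031 -2.163 -1.823
vertex 0.07 -1.483 -3.124
endloop
endfacet
facet normal -0.233 0.534 0.813
outer loop
vertex -0.151 -0.975 -2.351
vertex -1.51 -0.33 -3.164
vertex -1.031 -2.163 -1.823
endloop
endfacet
facet normal -0.795 0.378 -0.475
outer loop
vertex -2.39 -1.517 -2.636
vertex -1.51 -0.33 -3.164
vertex -2.169 -2.025 -3.409
endloop
endfacet
facet normal 0.233 -0.534 -0.813
outer loop
vertex -1.289 -0.837 -3.937
vertex 0.07 -1.483 -3.124
vertex -2.169 -2.025 -3.409
endloop
endfacet
facet normal -0.795 0.378 -0.475
outer loop
vertex -2.169 -2.025 -3.409
vertex -1.51 -0.33 -3.164
vertex -1.289 -0.837 -3.937
endloop
endfacet
facet normal 0.561 0.756 -0.337
outer loop
vertex -1.289 -0.837 -3.937
vertex -0.151 -0.975 -2.351
vertex 0.07 -1.483 -3.124
endloop
endfacet
facet normal 0.560 0.757 -0.336
outer loop
vertex -1.51 -0.33 -3.164
vertex -0.151 -0.975 -2.351
vertex -1.289 -0.837 -3.937
endloop
endfacet

endsolid


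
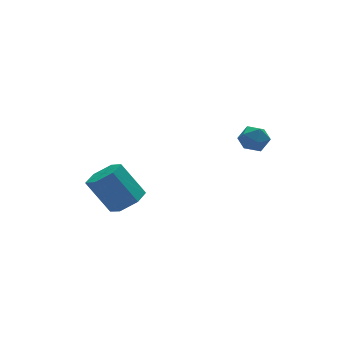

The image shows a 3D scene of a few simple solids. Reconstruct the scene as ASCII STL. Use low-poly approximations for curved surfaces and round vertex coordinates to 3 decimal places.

solid 
facet normal 0.408 -0.415 -0.813
outer loop
vertex 0.231 2.382 -0.417
vertex -0.329 1.853 -0.428
vertex -0.417 2.516 -0.811
endloop
endfacet
facet normal 0.354 0.893 -0.278
outer loop
vertex 0.231 2.382 -0.417
vertex -0.417 2.516 -0.811
vertex -0.431 3.055 0.9
endloop
endfacet
facet normal 0.354 0.893 -0.278
outer loop
vertex -0.431 3.055 0.9
vertex -0.417 2.516 -0.811
vertex -1.078 3.189 0.506
endloop
endfacet
facet normal -0.409 0.415 0.813
outer loop
vertex -0.431 3.055 0.9
vertex -1.078 3.189 0.506
vertex -0.991 2.527 0.888
endloop
endfacet
facet normal 0.408 -0.416 -0.813
outer loop
vertex -0.417 2.516 -0.811
vertex -0.329 1.853 -0.428
vertex -0.977 1.988 -0.822
endloop
endfacet
facet normal -0.552 0.597 -0.582
outer loop
vertex -0.417 2.516 -0.811
vertex -0.977 1.988 -0.822
vertex -1.078 3.189 0.506
endloop
endfacet
facet normal -0.550 0.598 -0.583
outer loop
vertex -1.078 3.189 0.506
vertex -0.977 1.988 -0.822
vertex -1.639 2.661 0.494
endloop
endfacet
facet normal -0.408 0.415 0.813
outer loop
vertex -1.078 3.189 0.506
vertex -1.639 2.661 0.494
vertex -0.991 2.527 0.888
endloop
endfacet
facet normal 0.408 -0.414 -0.813
outer loop
vertex -0.977 1.988 -0.822
vertex -0.329 1.853 -0.428
vertex -0.889 1.325 -0.44
endloop
endfacet
facet normal -0.906 -0.296 -0.304
outer loop
vertex -0.977 1.988 -0.822
vertex -0.889 1.325 -0.44
vertex -1.639 2.661 0.494
endloop
endfacet
facet normal -0.906 -0.296 -0.304
outer loop
vertex -1.639 2.661 0.494
vertex -0.889 1.325 -0.44
vertex -1.551 1.998 0.877
endloop
endfacet
facet normal -0.408 0.415 0.813
outer loop
vertex -1.639 2.661 0.494
vertex -1.551 1.998 0.877
vertex -0.991 2.527 0.888
endloop
endfacet
facet normal 0.409 -0.415 -0.813
outer loop
vertex -0.889 1.325 -0.44
vertex -0.329 1.853 -0.428
vertex -0.242 1.191 -0.046
endloop
endfacet
facet normal -0.354 -0.893 0.278
outer loop
vertex -0.889 1.325 -0.44
vertex -0.242 1.191 -0.046
vertex -1.551 1.998 0.877
endloop
endfacet
facet normal -0.354 -0.893 0.279
outer loop
vertex -1.551 1.998 0.877
vertex -0.242 1.191 -0.046
vertex -0.903 1.864 1.271
endloop
endfacet
facet normal -0.408 0.415 0.813
outer loop
vertex -1.551 1.998 0.877
vertex -0.903 1.864 1.271
vertex -0.991 2.527 0.888
endloop
endfacet
facet normal 0.408 -0.415 -0.813
outer loop
vertex -0.242 1.191 -0.046
vertex -0.329 1.853 -0.428
vertex 0.319 1.719 -0.034
endloop
endfacet
facet normal 0.551 -0.598 0.582
outer loop
vertex -0.242 1.191 -0.046
vertex 0.319 1.719 -0.034
vertex -0.903 1.864 1.271
endloop
endfacet
facet normal 0.551 -0.597 0.583
outer loop
vertex -0.903 1.864 1.271
vertex 0.319 1.719 -0.034
vertex -0.343 2.392 1.282
endloop
endfacet
facet normal -0.408 0.416 0.813
outer loop
vertex -0.903 1.864 1.271
vertex -0.343 2.392 1.282
vertex -0.991 2.527 0.888
endloop
endfacet
facet normal 0.408 -0.415 -0.813
outer loop
vertex 0.319 1.719 -0.034
vertex -0.329 1.853 -0.428
vertex 0.231 2.382 -0.417
endloop
endfacet
facet normal 0.905 0.296 0.304
outer loop
vertex 0.319 1.719 -0.034
vertex 0.231 2.382 -0.417
vertex -0.343 2.392 1.282
endloop
endfacet
facet normal 0.906 0.295 0.304
outer loop
vertex -0.343 2.392 1.282
vertex 0.231 2.382 -0.417
vertex -0.431 3.055 0.9
endloop
endfacet
facet normal -0.408 0.414 0.813
outer loop
vertex -0.343 2.392 1.282
vertex -0.431 3.055 0.9
vertex -0.991 2.527 0.888
endloop
endfacet
facet normal -0.336 -0.556 0.760
outer loop
vertex 3.39 0.108 3.094
vertex 3.705 -0.4 2.862
vertex 3.994 -0.006 3.278
endloop
endfacet
facet normal -0.267 0.127 0.955
outer loop
vertex 3.39 0.108 3.094
vertex 3.994 -0.006 3.278
vertex 3.807 0.593 3.146
endloop
endfacet
facet normal -0.674 0.523 0.522
outer loop
vertex 3.39 0.108 3.094
vertex 3.807 0.593 3.146
vertex 3.403 0.569 2.649
endloop
endfacet
facet normal -0.995 0.085 0.059
outer loop
vertex 3.39 0.108 3.094
vertex 3.403 0.569 2.649
vertex 3.34 -0.044 2.473
endloop
endfacet
facet normal -0.787 -0.582 0.206
outer loop
vertex 3.39 0.108 3.094
vertex 3.34 -0.044 2.473
vertex 3.705 -0.4 2.862
endloop
endfacet
facet normal 0.412 0.317 0.854
outer loop
vertex 3.807 0.593 3.146
vertex 3.994 -0.006 3.278
vertex 4.38 0.384 2.947
endloop
endfacet
facet normal 0.300 -0.788 0.538
outer loop
vertex 3.994 -0.006 3.278
vertex 3.705 -0.4 2.862
vertex 4.317 -0.229 2.771
endloop
endfacet
facet normal -0.427 -0.830 -0.359
outer loop
vertex 3.705 -0.4 2.862
vertex 3.34 -0.044 2.473
vertex 3.913 -0.253 2.274
endloop
endfacet
facet normal -0.763 0.250 -0.596
outer loop
vertex 3.34 -0.044 2.473
vertex 3.403 0.569 2.649
vertex 3.726 0.346 2.142
endloop
endfacet
facet normal -0.245 0.957 0.153
outer loop
vertex 3.403 0.569 2.649
vertex 3.807 0.593 3.146
vertex 4.015 0.74 2.558
endloop
endfacet
facet normal 0.995 -0.085 -0.059
outer loop
vertex 4.33 0.232 2.326
vertex 4.38 0.384 2.947
vertex 4.317 -0.229 2.771
endloop
endfacet
facet normal 0.674 -0.523 -0.522
outer loop
vertex 4.33 0.232 2.326
vertex 4.317 -0.229 2.771
vertex 3.913 -0.253 2.274
endloop
endfacet
facet normal 0.267 -0.127 -0.955
outer loop
vertex 4.33 0.232 2.326
vertex 3.913 -0.253 2.274
vertex 3.726 0.346 2.142
endloop
endfacet
facet normal 0.336 0.556 -0.760
outer loop
vertex 4.33 0.232 2.326
vertex 3.726 0.346 2.142
vertex 4.015 0.74 2.558
endloop
endfacet
facet normal 0.787 0.582 -0.206
outer loop
vertex 4.33 0.232 2.326
vertex 4.015 0.74 2.558
vertex 4.38 0.384 2.947
endloop
endfacet
facet normal 0.763 -0.250 0.596
outer loop
vertex 4.317 -0.229 2.771
vertex 4.38 0.384 2.947
vertex 3.994 -0.006 3.278
endloop
endfacet
facet normal 0.245 -0.957 -0.153
outer loop
vertex 3.913 -0.253 2.274
vertex 4.317 -0.229 2.771
vertex 3.705 -0.4 2.862
endloop
endfacet
facet normal -0.412 -0.317 -0.854
outer loop
vertex 3.726 0.346 2.142
vertex 3.913 -0.253 2.274
vertex 3.34 -0.044 2.473
endloop
endfacet
facet normal -0.300 0.788 -0.538
outer loop
vertex 4.015 0.74 2.558
vertex 3.726 0.346 2.142
vertex 3.403 0.569 2.649
endloop
endfacet
facet normal 0.427 0.830 0.359
outer loop
vertex 4.38 0.384 2.947
vertex 4.015 0.74 2.558
vertex 3.807 0.593 3.146
endloop
endfacet

endsolid


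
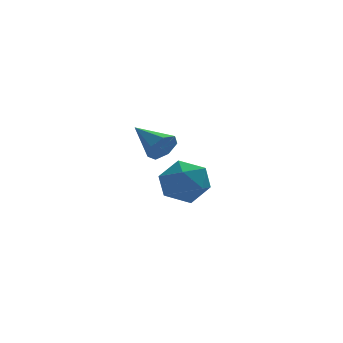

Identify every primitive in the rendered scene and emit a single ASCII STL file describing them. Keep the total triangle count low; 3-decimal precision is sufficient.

solid 
facet normal 0.481 -0.781 -0.400
outer loop
vertex -2.402 -3.814 1.924
vertex -2.879 -3.818 1.358
vertex -2.238 -3.454 1.418
endloop
endfacet
facet normal 0.607 0.541 0.582
outer loop
vertex -2.402 -3.814 1.924
vertex -2.238 -3.454 1.418
vertex -3.701 -2.482 2.042
endloop
endfacet
facet normal 0.481 -0.780 -0.400
outer loop
vertex -2.238 -3.454 1.418
vertex -2.879 -3.818 1.358
vertex -2.557 -3.368 0.867
endloop
endfacet
facet normal 0.500 0.852 -0.156
outer loop
vertex -2.238 -3.454 1.418
vertex -2.557 -3.368 0.867
vertex -3.701 -2.482 2.042
endloop
endfacet
facet normal 0.480 -0.781 -0.401
outer loop
vertex -2.557 -3.368 0.867
vertex -2.879 -3.818 1.358
vertex -3.118 -3.62 0.686
endloop
endfacet
facet normal -0.115 0.736 -0.667
outer loop
vertex -2.557 -3.368 0.867
vertex -3.118 -3.62 0.686
vertex -3.701 -2.482 2.042
endloop
endfacet
facet normal 0.480 -0.780 -0.401
outer loop
vertex -3.118 -3.62 0.686
vertex -2.879 -3.818 1.358
vertex -3.5 -4.022 1.011
endloop
endfacet
facet normal -0.775 0.278 -0.567
outer loop
vertex -3.118 -3.62 0.686
vertex -3.5 -4.022 1.011
vertex -3.701 -2.482 2.042
endloop
endfacet
facet normal 0.480 -0.781 -0.399
outer loop
vertex -3.5 -4.022 1.011
vertex -2.879 -3.818 1.358
vertex -3.415 -4.269 1.597
endloop
endfacet
facet normal -0.982 -0.174 0.069
outer loop
vertex -3.5 -4.022 1.011
vertex -3.415 -4.269 1.597
vertex -3.701 -2.482 2.042
endloop
endfacet
facet normal 0.479 -0.781 -0.400
outer loop
vertex -3.415 -4.269 1.597
vertex -2.879 -3.818 1.358
vertex -2.926 -4.177 2.003
endloop
endfacet
facet normal -0.581 -0.283 0.763
outer loop
vertex -3.415 -4.269 1.597
vertex -2.926 -4.177 2.003
vertex -3.701 -2.482 2.042
endloop
endfacet
facet normal 0.481 -0.781 -0.399
outer loop
vertex -2.926 -4.177 2.003
vertex -2.879 -3.818 1.358
vertex -2.402 -3.814 1.924
endloop
endfacet
facet normal 0.126 0.035 0.991
outer loop
vertex -2.926 -4.177 2.003
vertex -2.402 -3.814 1.924
vertex -3.701 -2.482 2.042
endloop
endfacet
facet normal 0.137 0.975 -0.176
outer loop
vertex -0.637 2.145 -3.308
vertex -1.425 2.419 -2.405
vertex -0.226 2.295 -2.158
endloop
endfacet
facet normal 0.724 0.602 -0.337
outer loop
vertex -0.637 2.145 -3.308
vertex -0.226 2.295 -2.158
vertex 0.212 1.379 -2.853
endloop
endfacet
facet normal 0.548 0.116 -0.828
outer loop
vertex -0.637 2.145 -3.308
vertex 0.212 1.379 -2.853
vertex -0.716 0.937 -3.529
endloop
endfacet
facet normal -0.147 0.187 -0.971
outer loop
vertex -0.637 2.145 -3.308
vertex -0.716 0.937 -3.529
vertex -1.728 1.58 -3.252
endloop
endfacet
facet normal -0.401 0.718 -0.568
outer loop
vertex -0.637 2.145 -3.308
vertex -1.728 1.58 -3.252
vertex -1.425 2.419 -2.405
endloop
endfacet
facet normal 0.934 0.256 0.251
outer loop
vertex 0.212 1.379 -2.853
vertex -0.226 2.295 -2.158
vertex -0.052 1.18 -1.668
endloop
endfacet
facet normal -0.016 0.859 0.511
outer loop
vertex -0.226 2.295 -2.158
vertex -1.425 2.419 -2.405
vertex -1.064 1.823 -1.391
endloop
endfacet
facet normal -0.887 0.445 -0.123
outer loop
vertex -1.425 2.419 -2.405
vertex -1.728 1.58 -3.252
vertex -1.992 1.381 -2.067
endloop
endfacet
facet normal -0.476 -0.415 -0.775
outer loop
vertex -1.728 1.58 -3.252
vertex -0.716 0.937 -3.529
vertex -1.554 0.465 -2.762
endloop
endfacet
facet normal 0.649 -0.532 -0.544
outer loop
vertex -0.716 0.937 -3.529
vertex 0.212 1.379 -2.853
vertex -0.355 0.341 -2.515
endloop
endfacet
facet normal 0.147 -0.187 0.971
outer loop
vertex -1.143 0.615 -1.612
vertex -0.052 1.18 -1.668
vertex -1.064 1.823 -1.391
endloop
endfacet
facet normal -0.548 -0.116 0.828
outer loop
vertex -1.143 0.615 -1.612
vertex -1.064 1.823 -1.391
vertex -1.992 1.381 -2.067
endloop
endfacet
facet normal -0.724 -0.602 0.337
outer loop
vertex -1.143 0.615 -1.612
vertex -1.992 1.381 -2.067
vertex -1.554 0.465 -2.762
endloop
endfacet
facet normal -0.137 -0.975 0.176
outer loop
vertex -1.143 0.615 -1.612
vertex -1.554 0.465 -2.762
vertex -0.355 0.341 -2.515
endloop
endfacet
facet normal 0.401 -0.718 0.568
outer loop
vertex -1.143 0.615 -1.612
vertex -0.355 0.341 -2.515
vertex -0.052 1.18 -1.668
endloop
endfacet
facet normal 0.476 0.415 0.775
outer loop
vertex -1.064 1.823 -1.391
vertex -0.052 1.18 -1.668
vertex -0.226 2.295 -2.158
endloop
endfacet
facet normal -0.649 0.532 0.544
outer loop
vertex -1.992 1.381 -2.067
vertex -1.064 1.823 -1.391
vertex -1.425 2.419 -2.405
endloop
endfacet
facet normal -0.934 -0.256 -0.251
outer loop
vertex -1.554 0.465 -2.762
vertex -1.992 1.381 -2.067
vertex -1.728 1.58 -3.252
endloop
endfacet
facet normal 0.016 -0.859 -0.511
outer loop
vertex -0.355 0.341 -2.515
vertex -1.554 0.465 -2.762
vertex -0.716 0.937 -3.529
endloop
endfacet
facet normal 0.887 -0.445 0.123
outer loop
vertex -0.052 1.18 -1.668
vertex -0.355 0.341 -2.515
vertex 0.212 1.379 -2.853
endloop
endfacet

endsolid


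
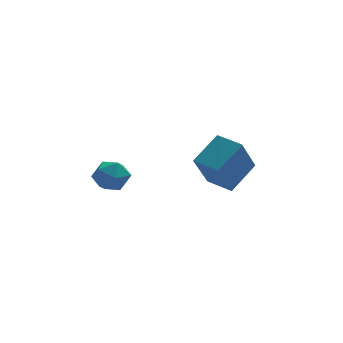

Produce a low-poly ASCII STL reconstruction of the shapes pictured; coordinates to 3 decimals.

solid 
facet normal -0.966 -0.242 0.089
outer loop
vertex -1.682 -2.452 2.043
vertex -1.502 -3.226 1.888
vertex -1.5 -2.955 2.651
endloop
endfacet
facet normal -0.804 0.317 0.503
outer loop
vertex -1.682 -2.452 2.043
vertex -1.5 -2.955 2.651
vertex -1.205 -2.201 2.648
endloop
endfacet
facet normal -0.546 0.834 0.084
outer loop
vertex -1.682 -2.452 2.043
vertex -1.205 -2.201 2.648
vertex -1.025 -2.006 1.883
endloop
endfacet
facet normal -0.547 0.595 -0.588
outer loop
vertex -1.682 -2.452 2.043
vertex -1.025 -2.006 1.883
vertex -1.209 -2.64 1.413
endloop
endfacet
facet normal -0.808 -0.071 -0.585
outer loop
vertex -1.682 -2.452 2.043
vertex -1.209 -2.64 1.413
vertex -1.502 -3.226 1.888
endloop
endfacet
facet normal -0.287 0.116 0.951
outer loop
vertex -1.205 -2.201 2.648
vertex -1.5 -2.955 2.651
vertex -0.731 -2.82 2.867
endloop
endfacet
facet normal -0.549 -0.787 0.281
outer loop
vertex -1.5 -2.955 2.651
vertex -1.502 -3.226 1.888
vertex -0.915 -3.454 2.397
endloop
endfacet
facet normal -0.292 -0.510 -0.809
outer loop
vertex -1.502 -3.226 1.888
vertex -1.209 -2.64 1.413
vertex -0.735 -3.259 1.632
endloop
endfacet
facet normal 0.129 0.566 -0.814
outer loop
vertex -1.209 -2.64 1.413
vertex -1.025 -2.006 1.883
vertex -0.44 -2.505 1.629
endloop
endfacet
facet normal 0.132 0.953 0.274
outer loop
vertex -1.025 -2.006 1.883
vertex -1.205 -2.201 2.648
vertex -0.438 -2.234 2.392
endloop
endfacet
facet normal 0.547 -0.595 0.588
outer loop
vertex -0.258 -3.008 2.237
vertex -0.731 -2.82 2.867
vertex -0.915 -3.454 2.397
endloop
endfacet
facet normal 0.546 -0.834 -0.084
outer loop
vertex -0.258 -3.008 2.237
vertex -0.915 -3.454 2.397
vertex -0.735 -3.259 1.632
endloop
endfacet
facet normal 0.804 -0.317 -0.503
outer loop
vertex -0.258 -3.008 2.237
vertex -0.735 -3.259 1.632
vertex -0.44 -2.505 1.629
endloop
endfacet
facet normal 0.966 0.242 -0.089
outer loop
vertex -0.258 -3.008 2.237
vertex -0.44 -2.505 1.629
vertex -0.438 -2.234 2.392
endloop
endfacet
facet normal 0.808 0.071 0.585
outer loop
vertex -0.258 -3.008 2.237
vertex -0.438 -2.234 2.392
vertex -0.731 -2.82 2.867
endloop
endfacet
facet normal -0.129 -0.566 0.814
outer loop
vertex -0.915 -3.454 2.397
vertex -0.731 -2.82 2.867
vertex -1.5 -2.955 2.651
endloop
endfacet
facet normal -0.132 -0.953 -0.274
outer loop
vertex -0.735 -3.259 1.632
vertex -0.915 -3.454 2.397
vertex -1.502 -3.226 1.888
endloop
endfacet
facet normal 0.287 -0.116 -0.951
outer loop
vertex -0.44 -2.505 1.629
vertex -0.735 -3.259 1.632
vertex -1.209 -2.64 1.413
endloop
endfacet
facet normal 0.549 0.787 -0.281
outer loop
vertex -0.438 -2.234 2.392
vertex -0.44 -2.505 1.629
vertex -1.025 -2.006 1.883
endloop
endfacet
facet normal 0.292 0.510 0.809
outer loop
vertex -0.731 -2.82 2.867
vertex -0.438 -2.234 2.392
vertex -1.205 -2.201 2.648
endloop
endfacet
facet normal -0.690 -0.475 -0.546
outer loop
vertex 2.779 -4.16 2.76
vertex 2.052 -3.238 2.877
vertex 3.512 -3.377 1.154
endloop
endfacet
facet normal 0.617 -0.781 -0.099
outer loop
vertex 4.608 -2.622 2.023
vertex 2.779 -4.16 2.76
vertex 3.512 -3.377 1.154
endloop
endfacet
facet normal -0.690 -0.475 -0.546
outer loop
vertex 3.512 -3.377 1.154
vertex 2.052 -3.238 2.877
vertex 2.784 -2.456 1.272
endloop
endfacet
facet normal 0.379 0.406 -0.831
outer loop
vertex 2.784 -2.456 1.272
vertex 4.608 -2.622 2.023
vertex 3.512 -3.377 1.154
endloop
endfacet
facet normal -0.380 -0.405 0.831
outer loop
vertex 2.779 -4.16 2.76
vertex 3.148 -2.483 3.746
vertex 2.052 -3.238 2.877
endloop
endfacet
facet normal 0.617 -0.781 -0.099
outer loop
vertex 3.876 -3.404 3.628
vertex 2.779 -4.16 2.76
vertex 4.608 -2.622 2.023
endloop
endfacet
facet normal -0.379 -0.406 0.832
outer loop
vertex 3.876 -3.404 3.628
vertex 3.148 -2.483 3.746
vertex 2.779 -4.16 2.76
endloop
endfacet
facet normal -0.617 0.781 0.099
outer loop
vertex 2.052 -3.238 2.877
vertex 3.148 -2.483 3.746
vertex 2.784 -2.456 1.272
endloop
endfacet
facet normal 0.379 0.405 -0.832
outer loop
vertex 3.881 -1.7 2.14
vertex 4.608 -2.622 2.023
vertex 2.784 -2.456 1.272
endloop
endfacet
facet normal -0.617 0.781 0.099
outer loop
vertex 2.784 -2.456 1.272
vertex 3.148 -2.483 3.746
vertex 3.881 -1.7 2.14
endloop
endfacet
facet normal 0.690 0.475 0.546
outer loop
vertex 3.881 -1.7 2.14
vertex 3.876 -3.404 3.628
vertex 4.608 -2.622 2.023
endloop
endfacet
facet normal 0.690 0.475 0.546
outer loop
vertex 3.148 -2.483 3.746
vertex 3.876 -3.404 3.628
vertex 3.881 -1.7 2.14
endloop
endfacet

endsolid


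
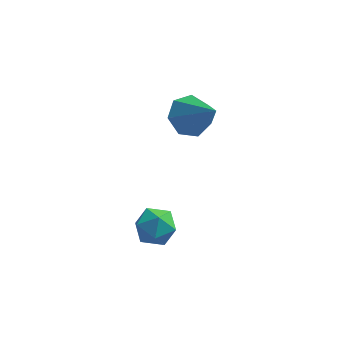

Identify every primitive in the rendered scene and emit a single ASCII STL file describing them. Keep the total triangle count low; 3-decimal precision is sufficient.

solid 
facet normal -0.503 0.501 -0.705
outer loop
vertex 1.635 -0.204 -0.023
vertex 1.17 -0.712 -0.052
vertex 1.169 -0.15 0.348
endloop
endfacet
facet normal 0.537 0.606 0.587
outer loop
vertex 1.635 -0.204 -0.023
vertex 1.169 -0.15 0.348
vertex 1.93 -1.468 1.012
endloop
endfacet
facet normal -0.503 0.501 -0.704
outer loop
vertex 1.169 -0.15 0.348
vertex 1.17 -0.712 -0.052
vertex 0.703 -0.52 0.418
endloop
endfacet
facet normal -0.157 0.371 0.915
outer loop
vertex 1.169 -0.15 0.348
vertex 0.703 -0.52 0.418
vertex 1.93 -1.468 1.012
endloop
endfacet
facet normal -0.504 0.500 -0.705
outer loop
vertex 0.703 -0.52 0.418
vertex 1.17 -0.712 -0.052
vertex 0.589 -1.035 0.134
endloop
endfacet
facet normal -0.588 -0.287 0.756
outer loop
vertex 0.703 -0.52 0.418
vertex 0.589 -1.035 0.134
vertex 1.93 -1.468 1.012
endloop
endfacet
facet normal -0.503 0.499 -0.705
outer loop
vertex 0.589 -1.035 0.134
vertex 1.17 -0.712 -0.052
vertex 0.913 -1.307 -0.29
endloop
endfacet
facet normal -0.432 -0.872 0.230
outer loop
vertex 0.589 -1.035 0.134
vertex 0.913 -1.307 -0.29
vertex 1.93 -1.468 1.012
endloop
endfacet
facet normal -0.504 0.500 -0.705
outer loop
vertex 0.913 -1.307 -0.29
vertex 1.17 -0.712 -0.052
vertex 1.43 -1.131 -0.535
endloop
endfacet
facet normal 0.194 -0.944 -0.268
outer loop
vertex 0.913 -1.307 -0.29
vertex 1.43 -1.131 -0.535
vertex 1.93 -1.468 1.012
endloop
endfacet
facet normal -0.503 0.501 -0.705
outer loop
vertex 1.43 -1.131 -0.535
vertex 1.17 -0.712 -0.052
vertex 1.752 -0.64 -0.416
endloop
endfacet
facet normal 0.817 -0.448 -0.362
outer loop
vertex 1.43 -1.131 -0.535
vertex 1.752 -0.64 -0.416
vertex 1.93 -1.468 1.012
endloop
endfacet
facet normal -0.503 0.500 -0.705
outer loop
vertex 1.752 -0.64 -0.416
vertex 1.17 -0.712 -0.052
vertex 1.635 -0.204 -0.023
endloop
endfacet
facet normal 0.970 0.243 0.020
outer loop
vertex 1.752 -0.64 -0.416
vertex 1.635 -0.204 -0.023
vertex 1.93 -1.468 1.012
endloop
endfacet
facet normal 0.138 0.411 0.901
outer loop
vertex 0.143 -2.523 -2.51
vertex 0.528 -3.033 -2.336
vertex 0.795 -2.498 -2.621
endloop
endfacet
facet normal 0.034 0.913 0.406
outer loop
vertex 0.143 -2.523 -2.51
vertex 0.795 -2.498 -2.621
vertex 0.373 -2.278 -3.081
endloop
endfacet
facet normal -0.599 0.794 0.100
outer loop
vertex 0.143 -2.523 -2.51
vertex 0.373 -2.278 -3.081
vertex -0.156 -2.677 -3.08
endloop
endfacet
facet normal -0.887 0.218 0.406
outer loop
vertex 0.143 -2.523 -2.51
vertex -0.156 -2.677 -3.08
vertex -0.06 -3.143 -2.62
endloop
endfacet
facet normal -0.432 -0.019 0.902
outer loop
vertex 0.143 -2.523 -2.51
vertex -0.06 -3.143 -2.62
vertex 0.528 -3.033 -2.336
endloop
endfacet
facet normal 0.539 0.837 -0.094
outer loop
vertex 0.373 -2.278 -3.081
vertex 0.795 -2.498 -2.621
vertex 0.9 -2.637 -3.26
endloop
endfacet
facet normal 0.706 0.025 0.708
outer loop
vertex 0.795 -2.498 -2.621
vertex 0.528 -3.033 -2.336
vertex 0.996 -3.103 -2.8
endloop
endfacet
facet normal -0.217 -0.671 0.709
outer loop
vertex 0.528 -3.033 -2.336
vertex -0.06 -3.143 -2.62
vertex 0.467 -3.502 -2.799
endloop
endfacet
facet normal -0.953 -0.289 -0.094
outer loop
vertex -0.06 -3.143 -2.62
vertex -0.156 -2.677 -3.08
vertex 0.045 -3.282 -3.259
endloop
endfacet
facet normal -0.487 0.645 -0.589
outer loop
vertex -0.156 -2.677 -3.08
vertex 0.373 -2.278 -3.081
vertex 0.312 -2.747 -3.544
endloop
endfacet
facet normal 0.887 -0.218 -0.406
outer loop
vertex 0.697 -3.257 -3.37
vertex 0.9 -2.637 -3.26
vertex 0.996 -3.103 -2.8
endloop
endfacet
facet normal 0.599 -0.794 -0.100
outer loop
vertex 0.697 -3.257 -3.37
vertex 0.996 -3.103 -2.8
vertex 0.467 -3.502 -2.799
endloop
endfacet
facet normal -0.034 -0.913 -0.406
outer loop
vertex 0.697 -3.257 -3.37
vertex 0.467 -3.502 -2.799
vertex 0.045 -3.282 -3.259
endloop
endfacet
facet normal -0.138 -0.411 -0.901
outer loop
vertex 0.697 -3.257 -3.37
vertex 0.045 -3.282 -3.259
vertex 0.312 -2.747 -3.544
endloop
endfacet
facet normal 0.432 0.019 -0.902
outer loop
vertex 0.697 -3.257 -3.37
vertex 0.312 -2.747 -3.544
vertex 0.9 -2.637 -3.26
endloop
endfacet
facet normal 0.953 0.289 0.094
outer loop
vertex 0.996 -3.103 -2.8
vertex 0.9 -2.637 -3.26
vertex 0.795 -2.498 -2.621
endloop
endfacet
facet normal 0.487 -0.645 0.589
outer loop
vertex 0.467 -3.502 -2.799
vertex 0.996 -3.103 -2.8
vertex 0.528 -3.033 -2.336
endloop
endfacet
facet normal -0.539 -0.837 0.094
outer loop
vertex 0.045 -3.282 -3.259
vertex 0.467 -3.502 -2.799
vertex -0.06 -3.143 -2.62
endloop
endfacet
facet normal -0.706 -0.025 -0.708
outer loop
vertex 0.312 -2.747 -3.544
vertex 0.045 -3.282 -3.259
vertex -0.156 -2.677 -3.08
endloop
endfacet
facet normal 0.217 0.671 -0.709
outer loop
vertex 0.9 -2.637 -3.26
vertex 0.312 -2.747 -3.544
vertex 0.373 -2.278 -3.081
endloop
endfacet

endsolid


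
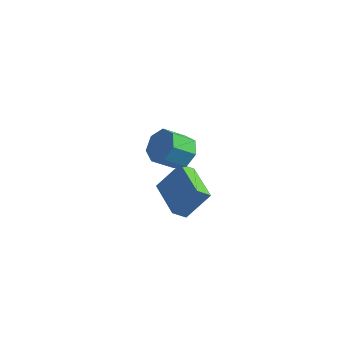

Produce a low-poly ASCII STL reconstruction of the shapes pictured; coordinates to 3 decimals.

solid 
facet normal 0.502 0.586 -0.637
outer loop
vertex -2.495 -0.52 3.626
vertex -2.879 -0.877 2.995
vertex -3.106 -0.216 3.424
endloop
endfacet
facet normal 0.106 0.689 0.717
outer loop
vertex -2.495 -0.52 3.626
vertex -3.106 -0.216 3.424
vertex -3.117 -1.246 4.415
endloop
endfacet
facet normal 0.107 0.689 0.717
outer loop
vertex -3.117 -1.246 4.415
vertex -3.106 -0.216 3.424
vertex -3.728 -0.942 4.214
endloop
endfacet
facet normal -0.501 -0.586 0.637
outer loop
vertex -3.117 -1.246 4.415
vertex -3.728 -0.942 4.214
vertex -3.501 -1.603 3.785
endloop
endfacet
facet normal 0.500 0.586 -0.638
outer loop
vertex -3.106 -0.216 3.424
vertex -2.879 -0.877 2.995
vertex -3.547 -0.41 2.9
endloop
endfacet
facet normal -0.605 0.764 0.226
outer loop
vertex -3.106 -0.216 3.424
vertex -3.547 -0.41 2.9
vertex -3.728 -0.942 4.214
endloop
endfacet
facet normal -0.605 0.763 0.226
outer loop
vertex -3.728 -0.942 4.214
vertex -3.547 -0.41 2.9
vertex -4.168 -1.136 3.69
endloop
endfacet
facet normal -0.501 -0.586 0.637
outer loop
vertex -3.728 -0.942 4.214
vertex -4.168 -1.136 3.69
vertex -3.501 -1.603 3.785
endloop
endfacet
facet normal 0.501 0.587 -0.636
outer loop
vertex -3.547 -0.41 2.9
vertex -2.879 -0.877 2.995
vertex -3.484 -0.955 2.447
endloop
endfacet
facet normal -0.861 0.263 -0.436
outer loop
vertex -3.547 -0.41 2.9
vertex -3.484 -0.955 2.447
vertex -4.168 -1.136 3.69
endloop
endfacet
facet normal -0.861 0.263 -0.435
outer loop
vertex -4.168 -1.136 3.69
vertex -3.484 -0.955 2.447
vertex -4.106 -1.682 3.237
endloop
endfacet
facet normal -0.501 -0.586 0.637
outer loop
vertex -4.168 -1.136 3.69
vertex -4.106 -1.682 3.237
vertex -3.501 -1.603 3.785
endloop
endfacet
facet normal 0.501 0.586 -0.637
outer loop
vertex -3.484 -0.955 2.447
vertex -2.879 -0.877 2.995
vertex -2.966 -1.442 2.407
endloop
endfacet
facet normal -0.468 -0.435 -0.769
outer loop
vertex -3.484 -0.955 2.447
vertex -2.966 -1.442 2.407
vertex -4.106 -1.682 3.237
endloop
endfacet
facet normal -0.468 -0.436 -0.769
outer loop
vertex -4.106 -1.682 3.237
vertex -2.966 -1.442 2.407
vertex -3.588 -2.168 3.197
endloop
endfacet
facet normal -0.501 -0.586 0.637
outer loop
vertex -4.106 -1.682 3.237
vertex -3.588 -2.168 3.197
vertex -3.501 -1.603 3.785
endloop
endfacet
facet normal 0.502 0.586 -0.637
outer loop
vertex -2.966 -1.442 2.407
vertex -2.879 -0.877 2.995
vertex -2.383 -1.503 2.81
endloop
endfacet
facet normal 0.277 -0.806 -0.523
outer loop
vertex -2.966 -1.442 2.407
vertex -2.383 -1.503 2.81
vertex -3.588 -2.168 3.197
endloop
endfacet
facet normal 0.277 -0.806 -0.523
outer loop
vertex -3.588 -2.168 3.197
vertex -2.383 -1.503 2.81
vertex -3.004 -2.229 3.6
endloop
endfacet
facet normal -0.501 -0.586 0.637
outer loop
vertex -3.588 -2.168 3.197
vertex -3.004 -2.229 3.6
vertex -3.501 -1.603 3.785
endloop
endfacet
facet normal 0.501 0.585 -0.638
outer loop
vertex -2.383 -1.503 2.81
vertex -2.879 -0.877 2.995
vertex -2.173 -1.092 3.352
endloop
endfacet
facet normal 0.814 -0.569 0.116
outer loop
vertex -2.383 -1.503 2.81
vertex -2.173 -1.092 3.352
vertex -3.004 -2.229 3.6
endloop
endfacet
facet normal 0.814 -0.569 0.117
outer loop
vertex -3.004 -2.229 3.6
vertex -2.173 -1.092 3.352
vertex -2.795 -1.819 4.142
endloop
endfacet
facet normal -0.501 -0.586 0.637
outer loop
vertex -3.004 -2.229 3.6
vertex -2.795 -1.819 4.142
vertex -3.501 -1.603 3.785
endloop
endfacet
facet normal 0.501 0.587 -0.637
outer loop
vertex -2.173 -1.092 3.352
vertex -2.879 -0.877 2.995
vertex -2.495 -0.52 3.626
endloop
endfacet
facet normal 0.738 0.095 0.668
outer loop
vertex -2.173 -1.092 3.352
vertex -2.495 -0.52 3.626
vertex -2.795 -1.819 4.142
endloop
endfacet
facet normal 0.737 0.096 0.669
outer loop
vertex -2.795 -1.819 4.142
vertex -2.495 -0.52 3.626
vertex -3.117 -1.246 4.415
endloop
endfacet
facet normal -0.501 -0.585 0.637
outer loop
vertex -2.795 -1.819 4.142
vertex -3.117 -1.246 4.415
vertex -3.501 -1.603 3.785
endloop
endfacet
facet normal -0.465 -0.478 -0.745
outer loop
vertex -3.621 -0.373 -1.883
vertex -5.065 0.889 -1.791
vertex -3.224 0.122 -2.449
endloop
endfacet
facet normal 0.752 -0.658 -0.048
outer loop
vertex -2.475 0.891 -1.249
vertex -3.621 -0.373 -1.883
vertex -3.224 0.122 -2.449
endloop
endfacet
facet normal -0.465 -0.478 -0.745
outer loop
vertex -3.224 0.122 -2.449
vertex -5.065 0.889 -1.791
vertex -4.668 1.384 -2.357
endloop
endfacet
facet normal 0.467 0.583 -0.665
outer loop
vertex -4.668 1.384 -2.357
vertex -2.475 0.891 -1.249
vertex -3.224 0.122 -2.449
endloop
endfacet
facet normal -0.467 -0.583 0.665
outer loop
vertex -3.621 -0.373 -1.883
vertex -4.316 1.658 -0.591
vertex -5.065 0.889 -1.791
endloop
endfacet
facet normal 0.752 -0.658 -0.048
outer loop
vertex -2.872 0.396 -0.683
vertex -3.621 -0.373 -1.883
vertex -2.475 0.891 -1.249
endloop
endfacet
facet normal -0.467 -0.583 0.665
outer loop
vertex -2.872 0.396 -0.683
vertex -4.316 1.658 -0.591
vertex -3.621 -0.373 -1.883
endloop
endfacet
facet normal -0.752 0.658 0.048
outer loop
vertex -5.065 0.889 -1.791
vertex -4.316 1.658 -0.591
vertex -4.668 1.384 -2.357
endloop
endfacet
facet normal 0.467 0.583 -0.665
outer loop
vertex -3.919 2.153 -1.157
vertex -2.475 0.891 -1.249
vertex -4.668 1.384 -2.357
endloop
endfacet
facet normal -0.752 0.658 0.048
outer loop
vertex -4.668 1.384 -2.357
vertex -4.316 1.658 -0.591
vertex -3.919 2.153 -1.157
endloop
endfacet
facet normal 0.465 0.478 0.745
outer loop
vertex -3.919 2.153 -1.157
vertex -2.872 0.396 -0.683
vertex -2.475 0.891 -1.249
endloop
endfacet
facet normal 0.465 0.478 0.745
outer loop
vertex -4.316 1.658 -0.591
vertex -2.872 0.396 -0.683
vertex -3.919 2.153 -1.157
endloop
endfacet

endsolid


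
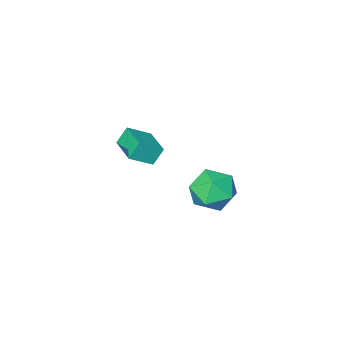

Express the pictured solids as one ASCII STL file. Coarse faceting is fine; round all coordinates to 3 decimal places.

solid 
facet normal -0.822 0.232 -0.520
outer loop
vertex -4.22 -2.729 -0.571
vertex -3.866 -1.324 -0.504
vertex -3.767 -2.807 -1.321
endloop
endfacet
facet normal -0.244 -0.969 -0.047
outer loop
vertex -2.814 -3.076 -0.716
vertex -4.22 -2.729 -0.571
vertex -3.767 -2.807 -1.321
endloop
endfacet
facet normal -0.822 0.232 -0.521
outer loop
vertex -3.767 -2.807 -1.321
vertex -3.866 -1.324 -0.504
vertex -3.413 -1.403 -1.254
endloop
endfacet
facet normal 0.516 -0.089 -0.852
outer loop
vertex -3.413 -1.403 -1.254
vertex -2.814 -3.076 -0.716
vertex -3.767 -2.807 -1.321
endloop
endfacet
facet normal -0.516 0.089 0.852
outer loop
vertex -4.22 -2.729 -0.571
vertex -2.913 -1.593 0.101
vertex -3.866 -1.324 -0.504
endloop
endfacet
facet normal -0.244 -0.969 -0.045
outer loop
vertex -3.267 -2.997 0.034
vertex -4.22 -2.729 -0.571
vertex -2.814 -3.076 -0.716
endloop
endfacet
facet normal -0.516 0.089 0.852
outer loop
vertex -3.267 -2.997 0.034
vertex -2.913 -1.593 0.101
vertex -4.22 -2.729 -0.571
endloop
endfacet
facet normal 0.244 0.969 0.046
outer loop
vertex -3.866 -1.324 -0.504
vertex -2.913 -1.593 0.101
vertex -3.413 -1.403 -1.254
endloop
endfacet
facet normal 0.516 -0.089 -0.852
outer loop
vertex -2.46 -1.671 -0.649
vertex -2.814 -3.076 -0.716
vertex -3.413 -1.403 -1.254
endloop
endfacet
facet normal 0.243 0.969 0.046
outer loop
vertex -3.413 -1.403 -1.254
vertex -2.913 -1.593 0.101
vertex -2.46 -1.671 -0.649
endloop
endfacet
facet normal 0.822 -0.232 0.521
outer loop
vertex -2.46 -1.671 -0.649
vertex -3.267 -2.997 0.034
vertex -2.814 -3.076 -0.716
endloop
endfacet
facet normal 0.822 -0.232 0.520
outer loop
vertex -2.913 -1.593 0.101
vertex -3.267 -2.997 0.034
vertex -2.46 -1.671 -0.649
endloop
endfacet
facet normal -0.986 -0.005 0.164
outer loop
vertex -4.409 2.688 -0.768
vertex -4.331 1.746 -0.331
vertex -4.238 2.602 0.255
endloop
endfacet
facet normal -0.730 0.660 0.178
outer loop
vertex -4.409 2.688 -0.768
vertex -4.238 2.602 0.255
vertex -3.726 3.318 -0.299
endloop
endfacet
facet normal -0.417 0.789 -0.452
outer loop
vertex -4.409 2.688 -0.768
vertex -3.726 3.318 -0.299
vertex -3.501 2.905 -1.228
endloop
endfacet
facet normal -0.481 0.203 -0.853
outer loop
vertex -4.409 2.688 -0.768
vertex -3.501 2.905 -1.228
vertex -3.875 1.934 -1.248
endloop
endfacet
facet normal -0.832 -0.288 -0.473
outer loop
vertex -4.409 2.688 -0.768
vertex -3.875 1.934 -1.248
vertex -4.331 1.746 -0.331
endloop
endfacet
facet normal -0.229 0.693 0.684
outer loop
vertex -3.726 3.318 -0.299
vertex -4.238 2.602 0.255
vertex -3.225 2.766 0.428
endloop
endfacet
facet normal -0.643 -0.384 0.663
outer loop
vertex -4.238 2.602 0.255
vertex -4.331 1.746 -0.331
vertex -3.599 1.795 0.408
endloop
endfacet
facet normal -0.394 -0.842 -0.368
outer loop
vertex -4.331 1.746 -0.331
vertex -3.875 1.934 -1.248
vertex -3.374 1.382 -0.521
endloop
endfacet
facet normal 0.176 -0.047 -0.983
outer loop
vertex -3.875 1.934 -1.248
vertex -3.501 2.905 -1.228
vertex -2.862 2.098 -1.075
endloop
endfacet
facet normal 0.277 0.901 -0.334
outer loop
vertex -3.501 2.905 -1.228
vertex -3.726 3.318 -0.299
vertex -2.769 2.954 -0.489
endloop
endfacet
facet normal 0.481 -0.203 0.853
outer loop
vertex -2.691 2.012 -0.052
vertex -3.225 2.766 0.428
vertex -3.599 1.795 0.408
endloop
endfacet
facet normal 0.417 -0.789 0.452
outer loop
vertex -2.691 2.012 -0.052
vertex -3.599 1.795 0.408
vertex -3.374 1.382 -0.521
endloop
endfacet
facet normal 0.730 -0.660 -0.178
outer loop
vertex -2.691 2.012 -0.052
vertex -3.374 1.382 -0.521
vertex -2.862 2.098 -1.075
endloop
endfacet
facet normal 0.986 0.005 -0.164
outer loop
vertex -2.691 2.012 -0.052
vertex -2.862 2.098 -1.075
vertex -2.769 2.954 -0.489
endloop
endfacet
facet normal 0.832 0.288 0.473
outer loop
vertex -2.691 2.012 -0.052
vertex -2.769 2.954 -0.489
vertex -3.225 2.766 0.428
endloop
endfacet
facet normal -0.176 0.047 0.983
outer loop
vertex -3.599 1.795 0.408
vertex -3.225 2.766 0.428
vertex -4.238 2.602 0.255
endloop
endfacet
facet normal -0.277 -0.901 0.334
outer loop
vertex -3.374 1.382 -0.521
vertex -3.599 1.795 0.408
vertex -4.331 1.746 -0.331
endloop
endfacet
facet normal 0.229 -0.693 -0.684
outer loop
vertex -2.862 2.098 -1.075
vertex -3.374 1.382 -0.521
vertex -3.875 1.934 -1.248
endloop
endfacet
facet normal 0.643 0.384 -0.663
outer loop
vertex -2.769 2.954 -0.489
vertex -2.862 2.098 -1.075
vertex -3.501 2.905 -1.228
endloop
endfacet
facet normal 0.394 0.842 0.368
outer loop
vertex -3.225 2.766 0.428
vertex -2.769 2.954 -0.489
vertex -3.726 3.318 -0.299
endloop
endfacet

endsolid


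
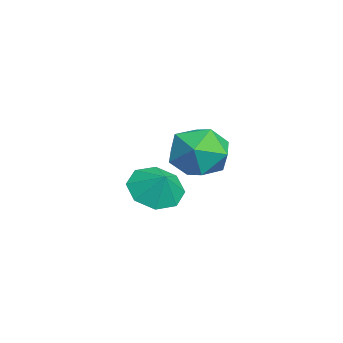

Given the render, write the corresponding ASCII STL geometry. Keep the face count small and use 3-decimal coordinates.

solid 
facet normal -0.586 -0.285 -0.758
outer loop
vertex -2.874 1.947 -1.56
vertex -3.73 2.009 -0.922
vertex -3.22 2.689 -1.572
endloop
endfacet
facet normal 0.905 0.423 0.041
outer loop
vertex -2.874 1.947 -1.56
vertex -3.22 2.689 -1.572
vertex -3.11 2.311 -0.118
endloop
endfacet
facet normal -0.585 -0.286 -0.759
outer loop
vertex -3.22 2.689 -1.572
vertex -3.73 2.009 -0.922
vertex -3.866 3.032 -1.203
endloop
endfacet
facet normal 0.537 0.825 0.174
outer loop
vertex -3.22 2.689 -1.572
vertex -3.866 3.032 -1.203
vertex -3.11 2.311 -0.118
endloop
endfacet
facet normal -0.586 -0.286 -0.758
outer loop
vertex -3.866 3.032 -1.203
vertex -3.73 2.009 -0.922
vertex -4.432 2.776 -0.669
endloop
endfacet
facet normal 0.090 0.857 0.507
outer loop
vertex -3.866 3.032 -1.203
vertex -4.432 2.776 -0.669
vertex -3.11 2.311 -0.118
endloop
endfacet
facet normal -0.585 -0.285 -0.759
outer loop
vertex -4.432 2.776 -0.669
vertex -3.73 2.009 -0.922
vertex -4.587 2.07 -0.284
endloop
endfacet
facet normal -0.177 0.501 0.847
outer loop
vertex -4.432 2.776 -0.669
vertex -4.587 2.07 -0.284
vertex -3.11 2.311 -0.118
endloop
endfacet
facet normal -0.585 -0.286 -0.759
outer loop
vertex -4.587 2.07 -0.284
vertex -3.73 2.009 -0.922
vertex -4.24 1.329 -0.272
endloop
endfacet
facet normal -0.106 -0.034 0.994
outer loop
vertex -4.587 2.07 -0.284
vertex -4.24 1.329 -0.272
vertex -3.11 2.311 -0.118
endloop
endfacet
facet normal -0.586 -0.285 -0.758
outer loop
vertex -4.24 1.329 -0.272
vertex -3.73 2.009 -0.922
vertex -3.595 0.985 -0.641
endloop
endfacet
facet normal 0.261 -0.435 0.862
outer loop
vertex -4.24 1.329 -0.272
vertex -3.595 0.985 -0.641
vertex -3.11 2.311 -0.118
endloop
endfacet
facet normal -0.586 -0.285 -0.758
outer loop
vertex -3.595 0.985 -0.641
vertex -3.73 2.009 -0.922
vertex -3.029 1.241 -1.175
endloop
endfacet
facet normal 0.709 -0.468 0.528
outer loop
vertex -3.595 0.985 -0.641
vertex -3.029 1.241 -1.175
vertex -3.11 2.311 -0.118
endloop
endfacet
facet normal -0.586 -0.285 -0.759
outer loop
vertex -3.029 1.241 -1.175
vertex -3.73 2.009 -0.922
vertex -2.874 1.947 -1.56
endloop
endfacet
facet normal 0.976 -0.112 0.188
outer loop
vertex -3.029 1.241 -1.175
vertex -2.874 1.947 -1.56
vertex -3.11 2.311 -0.118
endloop
endfacet
facet normal -0.879 0.459 0.128
outer loop
vertex -0.963 3.42 1.805
vertex -0.928 3.169 2.944
vertex -0.465 4.166 2.551
endloop
endfacet
facet normal -0.514 0.753 -0.410
outer loop
vertex -0.963 3.42 1.805
vertex -0.465 4.166 2.551
vertex 0.038 3.948 1.52
endloop
endfacet
facet normal -0.382 0.244 -0.891
outer loop
vertex -0.963 3.42 1.805
vertex 0.038 3.948 1.52
vertex -0.115 2.817 1.276
endloop
endfacet
facet normal -0.666 -0.365 -0.651
outer loop
vertex -0.963 3.42 1.805
vertex -0.115 2.817 1.276
vertex -0.711 2.336 2.156
endloop
endfacet
facet normal -0.972 -0.233 -0.021
outer loop
vertex -0.963 3.42 1.805
vertex -0.711 2.336 2.156
vertex -0.928 3.169 2.944
endloop
endfacet
facet normal 0.112 0.982 -0.153
outer loop
vertex 0.038 3.948 1.52
vertex -0.465 4.166 2.551
vertex 0.691 4.024 2.484
endloop
endfacet
facet normal -0.479 0.505 0.717
outer loop
vertex -0.465 4.166 2.551
vertex -0.928 3.169 2.944
vertex 0.095 3.543 3.364
endloop
endfacet
facet normal -0.630 -0.614 0.475
outer loop
vertex -0.928 3.169 2.944
vertex -0.711 2.336 2.156
vertex -0.058 2.412 3.12
endloop
endfacet
facet normal -0.133 -0.829 -0.543
outer loop
vertex -0.711 2.336 2.156
vertex -0.115 2.817 1.276
vertex 0.445 2.194 2.089
endloop
endfacet
facet normal 0.325 0.157 -0.932
outer loop
vertex -0.115 2.817 1.276
vertex 0.038 3.948 1.52
vertex 0.908 3.191 1.696
endloop
endfacet
facet normal 0.666 0.365 0.651
outer loop
vertex 0.943 2.94 2.835
vertex 0.691 4.024 2.484
vertex 0.095 3.543 3.364
endloop
endfacet
facet normal 0.382 -0.244 0.891
outer loop
vertex 0.943 2.94 2.835
vertex 0.095 3.543 3.364
vertex -0.058 2.412 3.12
endloop
endfacet
facet normal 0.514 -0.753 0.410
outer loop
vertex 0.943 2.94 2.835
vertex -0.058 2.412 3.12
vertex 0.445 2.194 2.089
endloop
endfacet
facet normal 0.879 -0.459 -0.128
outer loop
vertex 0.943 2.94 2.835
vertex 0.445 2.194 2.089
vertex 0.908 3.191 1.696
endloop
endfacet
facet normal 0.972 0.233 0.021
outer loop
vertex 0.943 2.94 2.835
vertex 0.908 3.191 1.696
vertex 0.691 4.024 2.484
endloop
endfacet
facet normal 0.133 0.829 0.543
outer loop
vertex 0.095 3.543 3.364
vertex 0.691 4.024 2.484
vertex -0.465 4.166 2.551
endloop
endfacet
facet normal -0.325 -0.157 0.932
outer loop
vertex -0.058 2.412 3.12
vertex 0.095 3.543 3.364
vertex -0.928 3.169 2.944
endloop
endfacet
facet normal -0.112 -0.982 0.153
outer loop
vertex 0.445 2.194 2.089
vertex -0.058 2.412 3.12
vertex -0.711 2.336 2.156
endloop
endfacet
facet normal 0.479 -0.505 -0.717
outer loop
vertex 0.908 3.191 1.696
vertex 0.445 2.194 2.089
vertex -0.115 2.817 1.276
endloop
endfacet
facet normal 0.630 0.614 -0.475
outer loop
vertex 0.691 4.024 2.484
vertex 0.908 3.191 1.696
vertex 0.038 3.948 1.52
endloop
endfacet

endsolid
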